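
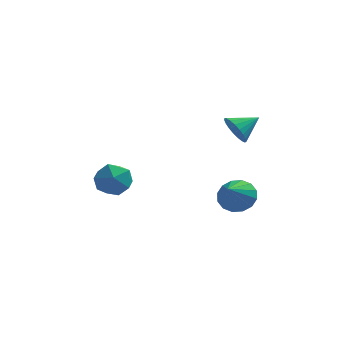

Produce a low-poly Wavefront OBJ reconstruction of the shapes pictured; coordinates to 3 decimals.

v -3.213 1.681 -2.592
v -2.236 1.334 -2.319
v -3.924 0.346 -1.741
v -2.947 -0.001 -1.468
v -3.332 0.906 -1.044
v -2.892 1.731 -1.57
v -3.268 -0.051 -2.49
v -2.828 0.774 -3.016
v -2.269 0.264 -2.256
v -2.309 0.855 -1.363
v -3.851 0.825 -2.697
v -3.891 1.416 -1.804
v 2.484 2.421 0.774
v 2.958 2.306 0.042
v 3.556 3.079 1.366
v 2.796 2.628 -0.022
v 2.58 2.914 0.052
v 2.347 3.115 0.25
v 2.138 3.196 0.54
v 1.989 3.142 0.869
v 1.925 2.964 1.183
v 1.958 2.693 1.425
v 2.082 2.374 1.556
v 2.275 2.063 1.551
v 2.505 1.814 1.411
v 2.731 1.671 1.162
v 2.914 1.656 0.846
v 3.023 1.775 0.517
v 3.038 2.005 0.233
v 2.879 -1.522 -1.598
v 3.794 -1.778 -1.604
v 2.541 -2.758 -0.542
v 3.755 -1.454 -1.237
v 3.482 -1.148 -0.966
v 3.047 -0.942 -0.864
v 2.567 -0.892 -0.959
v 2.171 -1.01 -1.225
v 1.964 -1.266 -1.591
v 2.003 -1.59 -1.958
v 2.277 -1.896 -2.229
v 2.711 -2.102 -2.331
v 3.191 -2.152 -2.236
v 3.588 -2.034 -1.97
f 1 12 6
f 1 6 2
f 1 2 8
f 1 8 11
f 1 11 12
f 2 6 10
f 6 12 5
f 12 11 3
f 11 8 7
f 8 2 9
f 4 10 5
f 4 5 3
f 4 3 7
f 4 7 9
f 4 9 10
f 5 10 6
f 3 5 12
f 7 3 11
f 9 7 8
f 10 9 2
f 14 13 16
f 14 16 15
f 16 13 17
f 16 17 15
f 17 13 18
f 17 18 15
f 18 13 19
f 18 19 15
f 19 13 20
f 19 20 15
f 20 13 21
f 20 21 15
f 21 13 22
f 21 22 15
f 22 13 23
f 22 23 15
f 23 13 24
f 23 24 15
f 24 13 25
f 24 25 15
f 25 13 26
f 25 26 15
f 26 13 27
f 26 27 15
f 27 13 28
f 27 28 15
f 28 13 29
f 28 29 15
f 29 13 14
f 29 14 15
f 31 30 33
f 31 33 32
f 33 30 34
f 33 34 32
f 34 30 35
f 34 35 32
f 35 30 36
f 35 36 32
f 36 30 37
f 36 37 32
f 37 30 38
f 37 38 32
f 38 30 39
f 38 39 32
f 39 30 40
f 39 40 32
f 40 30 41
f 40 41 32
f 41 30 42
f 41 42 32
f 42 30 43
f 42 43 32
f 43 30 31
f 43 31 32



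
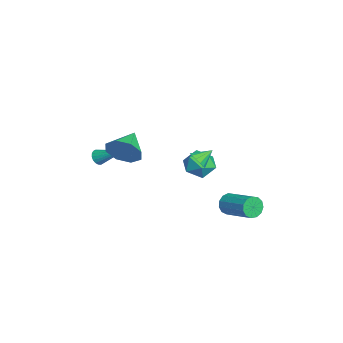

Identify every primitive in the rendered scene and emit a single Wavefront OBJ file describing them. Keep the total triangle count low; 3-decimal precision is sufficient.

v 2.05 2.242 -3.081
v 2.42 2.103 -3.671
v 3.88 3.259 -3.029
v 3.51 3.398 -2.439
v 2.198 2.426 -3.75
v 3.658 3.583 -3.109
v 1.93 2.691 -3.617
v 3.39 3.848 -2.975
v 1.699 2.814 -3.314
v 3.159 3.97 -2.672
v 1.58 2.754 -2.936
v 3.04 3.911 -2.295
v 1.611 2.532 -2.605
v 3.071 3.689 -1.963
v 1.78 2.218 -2.425
v 3.24 3.375 -1.783
v 2.036 1.911 -2.453
v 3.495 3.068 -1.811
v 2.295 1.71 -2.68
v 3.755 2.866 -2.038
v 2.477 1.677 -3.035
v 3.937 2.833 -2.393
v 2.524 1.823 -3.404
v 3.984 2.98 -2.762
v 0.165 0.661 -0.804
v 0.775 0.779 -0.65
v -0.145 1.499 -0.216
v 0.708 0.966 -0.952
v 0.469 1.056 -1.206
v 0.134 1.021 -1.333
v -0.192 0.871 -1.292
v -0.404 0.655 -1.096
v -0.436 0.441 -0.808
v -0.276 0.297 -0.519
v 0.023 0.268 -0.32
v 0.368 0.364 -0.275
v 0.648 0.555 -0.398
v -1.632 1.463 -2.773
v -0.928 1.773 -2.088
v -1.772 0.007 -1.972
v -1.068 0.317 -1.287
v -1.998 0.76 -1.306
v -1.911 1.66 -1.801
v -0.789 0.12 -2.259
v -0.702 1.02 -2.754
v -0.407 0.942 -1.77
v -1.154 1.338 -1.181
v -1.546 0.442 -2.879
v -2.293 0.838 -2.29
v 1.889 -3.337 1.062
v 2.398 -2.961 1.938
v 0.431 -2.703 1.638
v 2.39 -2.415 1.317
v 2.089 -2.409 0.548
v 1.671 -2.947 0.079
v 1.38 -3.713 0.187
v 1.387 -4.259 0.808
v 1.688 -4.265 1.577
v 2.107 -3.727 2.046
v -1.398 -4.652 -1.33
v -1.12 -4.511 -1.759
v -0.562 -3.188 -0.31
v -1.317 -4.384 -1.78
v -1.531 -4.309 -1.712
v -1.718 -4.303 -1.569
v -1.841 -4.365 -1.378
v -1.877 -4.484 -1.178
v -1.818 -4.637 -1.007
v -1.676 -4.792 -0.901
v -1.478 -4.92 -0.88
v -1.265 -4.994 -0.948
v -1.078 -5.001 -1.092
v -0.955 -4.938 -1.283
v -0.919 -4.819 -1.483
v -0.978 -4.667 -1.653
f 2 1 5
f 2 5 3
f 3 5 6
f 3 6 4
f 5 1 7
f 5 7 6
f 6 7 8
f 6 8 4
f 7 1 9
f 7 9 8
f 8 9 10
f 8 10 4
f 9 1 11
f 9 11 10
f 10 11 12
f 10 12 4
f 11 1 13
f 11 13 12
f 12 13 14
f 12 14 4
f 13 1 15
f 13 15 14
f 14 15 16
f 14 16 4
f 15 1 17
f 15 17 16
f 16 17 18
f 16 18 4
f 17 1 19
f 17 19 18
f 18 19 20
f 18 20 4
f 19 1 21
f 19 21 20
f 20 21 22
f 20 22 4
f 21 1 23
f 21 23 22
f 22 23 24
f 22 24 4
f 23 1 2
f 23 2 24
f 24 2 3
f 24 3 4
f 26 25 28
f 26 28 27
f 28 25 29
f 28 29 27
f 29 25 30
f 29 30 27
f 30 25 31
f 30 31 27
f 31 25 32
f 31 32 27
f 32 25 33
f 32 33 27
f 33 25 34
f 33 34 27
f 34 25 35
f 34 35 27
f 35 25 36
f 35 36 27
f 36 25 37
f 36 37 27
f 37 25 26
f 37 26 27
f 38 49 43
f 38 43 39
f 38 39 45
f 38 45 48
f 38 48 49
f 39 43 47
f 43 49 42
f 49 48 40
f 48 45 44
f 45 39 46
f 41 47 42
f 41 42 40
f 41 40 44
f 41 44 46
f 41 46 47
f 42 47 43
f 40 42 49
f 44 40 48
f 46 44 45
f 47 46 39
f 51 50 53
f 51 53 52
f 53 50 54
f 53 54 52
f 54 50 55
f 54 55 52
f 55 50 56
f 55 56 52
f 56 50 57
f 56 57 52
f 57 50 58
f 57 58 52
f 58 50 59
f 58 59 52
f 59 50 51
f 59 51 52
f 61 60 63
f 61 63 62
f 63 60 64
f 63 64 62
f 64 60 65
f 64 65 62
f 65 60 66
f 65 66 62
f 66 60 67
f 66 67 62
f 67 60 68
f 67 68 62
f 68 60 69
f 68 69 62
f 69 60 70
f 69 70 62
f 70 60 71
f 70 71 62
f 71 60 72
f 71 72 62
f 72 60 73
f 72 73 62
f 73 60 74
f 73 74 62
f 74 60 75
f 74 75 62
f 75 60 61
f 75 61 62



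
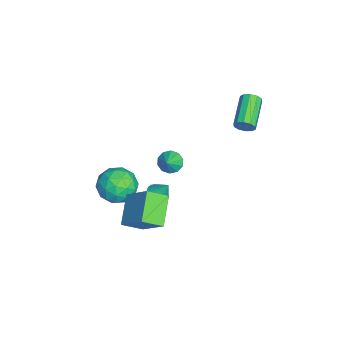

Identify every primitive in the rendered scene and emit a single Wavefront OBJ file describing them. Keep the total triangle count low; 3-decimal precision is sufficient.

v -1.96 -2.87 -1.396
v -1.207 -2.366 -2.228
v -2.273 -4.414 -2.612
v -1.52 -3.91 -3.444
v -1.065 -4.345 -2.387
v -0.872 -3.391 -1.635
v -2.608 -3.389 -3.205
v -2.415 -2.435 -2.453
v -1.607 -2.687 -3.346
v -0.654 -3.278 -2.841
v -2.826 -3.502 -1.999
v -1.873 -4.093 -1.494
v -1.556 -2.482 -1.705
v -1.924 -4.298 -3.135
v -1.657 -4.553 -2.514
v -1.214 -4.257 -3.003
v -1.36 -3.085 -1.357
v -0.917 -2.789 -1.846
v -0.833 -3.952 -1.939
v -2.563 -3.991 -2.994
v -2.12 -3.695 -3.483
v -2.266 -2.523 -1.837
v -1.823 -2.227 -2.326
v -2.647 -2.828 -2.901
v -1.349 -2.375 -2.851
v -1.532 -3.283 -3.566
v -2.172 -2.976 -3.426
v -2.058 -2.415 -2.984
v -0.788 -2.723 -2.554
v -0.972 -3.63 -3.269
v -0.705 -3.886 -2.648
v -0.592 -3.325 -2.206
v -1.024 -2.911 -3.212
v -2.508 -3.15 -1.571
v -2.692 -4.057 -2.286
v -2.888 -3.455 -2.634
v -2.775 -2.894 -2.192
v -1.948 -3.497 -1.274
v -2.131 -4.405 -1.989
v -1.422 -4.365 -1.856
v -1.308 -3.804 -1.414
v -2.456 -3.869 -1.628
v -1.691 -1.178 -3.037
v -1.218 -0.801 -3.347
v -1.489 -0.582 -2.003
v -1.436 -0.655 -3.388
v -1.693 -0.589 -3.376
v -1.949 -0.613 -3.313
v -2.166 -0.723 -3.207
v -2.311 -0.902 -3.075
v -2.361 -1.123 -2.937
v -2.31 -1.353 -2.815
v -2.164 -1.556 -2.726
v -1.946 -1.701 -2.685
v -1.689 -1.767 -2.697
v -1.433 -1.744 -2.761
v -1.215 -1.634 -2.866
v -1.071 -1.455 -2.998
v -1.02 -1.233 -3.136
v -1.072 -1.004 -3.258
v -1.199 3.442 3.653
v -0.971 3.754 4.125
v -2.812 4.05 4.819
v -3.041 3.738 4.347
v -1.038 3.998 3.845
v -2.879 4.294 4.54
v -1.166 4.03 3.492
v -3.007 4.325 4.187
v -1.307 3.837 3.2
v -3.148 4.133 3.895
v -1.407 3.494 3.081
v -3.248 3.789 3.776
v -1.428 3.13 3.181
v -3.269 3.426 3.875
v -1.361 2.886 3.46
v -3.202 3.182 4.155
v -1.233 2.855 3.813
v -3.074 3.15 4.508
v -1.092 3.047 4.105
v -2.933 3.343 4.8
v -0.992 3.391 4.224
v -2.833 3.686 4.919
v 1.348 -1.789 -3.104
v 1.646 -2.911 -2.435
v -0.267 -1.608 -2.081
v 0.032 -2.73 -1.412
v 2.428 -0.61 -1.608
v 2.727 -1.732 -0.939
v 0.814 -0.429 -0.585
v 1.112 -1.551 0.084
v -3.198 -0.574 -1.628
v -2.76 -0.155 -2.052
v -2.342 -0.726 -0.892
v -2.97 0.119 -1.751
v -3.267 0.128 -1.404
v -3.538 -0.132 -1.142
v -3.679 -0.56 -1.066
v -3.637 -0.994 -1.205
v -3.427 -1.267 -1.506
v -3.13 -1.276 -1.853
v -2.858 -1.017 -2.115
v -2.717 -0.588 -2.191
f 1 38 17
f 38 12 41
f 17 41 6
f 38 41 17
f 1 17 13
f 17 6 18
f 13 18 2
f 17 18 13
f 1 13 22
f 13 2 23
f 22 23 8
f 13 23 22
f 1 22 34
f 22 8 37
f 34 37 11
f 22 37 34
f 1 34 38
f 34 11 42
f 38 42 12
f 34 42 38
f 2 18 29
f 18 6 32
f 29 32 10
f 18 32 29
f 6 41 19
f 41 12 40
f 19 40 5
f 41 40 19
f 12 42 39
f 42 11 35
f 39 35 3
f 42 35 39
f 11 37 36
f 37 8 24
f 36 24 7
f 37 24 36
f 8 23 28
f 23 2 25
f 28 25 9
f 23 25 28
f 4 30 16
f 30 10 31
f 16 31 5
f 30 31 16
f 4 16 14
f 16 5 15
f 14 15 3
f 16 15 14
f 4 14 21
f 14 3 20
f 21 20 7
f 14 20 21
f 4 21 26
f 21 7 27
f 26 27 9
f 21 27 26
f 4 26 30
f 26 9 33
f 30 33 10
f 26 33 30
f 5 31 19
f 31 10 32
f 19 32 6
f 31 32 19
f 3 15 39
f 15 5 40
f 39 40 12
f 15 40 39
f 7 20 36
f 20 3 35
f 36 35 11
f 20 35 36
f 9 27 28
f 27 7 24
f 28 24 8
f 27 24 28
f 10 33 29
f 33 9 25
f 29 25 2
f 33 25 29
f 44 43 46
f 44 46 45
f 46 43 47
f 46 47 45
f 47 43 48
f 47 48 45
f 48 43 49
f 48 49 45
f 49 43 50
f 49 50 45
f 50 43 51
f 50 51 45
f 51 43 52
f 51 52 45
f 52 43 53
f 52 53 45
f 53 43 54
f 53 54 45
f 54 43 55
f 54 55 45
f 55 43 56
f 55 56 45
f 56 43 57
f 56 57 45
f 57 43 58
f 57 58 45
f 58 43 59
f 58 59 45
f 59 43 60
f 59 60 45
f 60 43 44
f 60 44 45
f 62 61 65
f 62 65 63
f 63 65 66
f 63 66 64
f 65 61 67
f 65 67 66
f 66 67 68
f 66 68 64
f 67 61 69
f 67 69 68
f 68 69 70
f 68 70 64
f 69 61 71
f 69 71 70
f 70 71 72
f 70 72 64
f 71 61 73
f 71 73 72
f 72 73 74
f 72 74 64
f 73 61 75
f 73 75 74
f 74 75 76
f 74 76 64
f 75 61 77
f 75 77 76
f 76 77 78
f 76 78 64
f 77 61 79
f 77 79 78
f 78 79 80
f 78 80 64
f 79 61 81
f 79 81 80
f 80 81 82
f 80 82 64
f 81 61 62
f 81 62 82
f 82 62 63
f 82 63 64
f 84 86 83
f 87 84 83
f 83 86 85
f 85 87 83
f 84 90 86
f 88 84 87
f 88 90 84
f 86 90 85
f 89 87 85
f 85 90 89
f 89 88 87
f 90 88 89
f 92 91 94
f 92 94 93
f 94 91 95
f 94 95 93
f 95 91 96
f 95 96 93
f 96 91 97
f 96 97 93
f 97 91 98
f 97 98 93
f 98 91 99
f 98 99 93
f 99 91 100
f 99 100 93
f 100 91 101
f 100 101 93
f 101 91 102
f 101 102 93
f 102 91 92
f 102 92 93



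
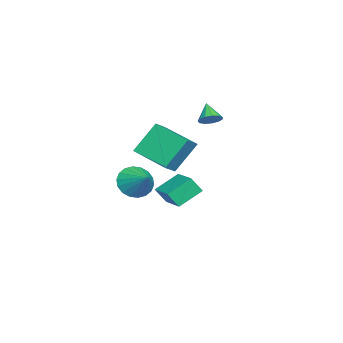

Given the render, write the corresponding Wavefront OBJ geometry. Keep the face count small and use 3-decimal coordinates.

v -2.296 1.225 -2.871
v -3.108 2.11 -2.151
v -2.459 1.715 -3.656
v -3.27 2.6 -2.936
v -1.11 2.08 -2.584
v -1.921 2.965 -1.864
v -1.272 2.57 -3.369
v -2.084 3.455 -2.649
v -0.41 4.139 2.354
v -0.047 4.302 2.733
v -1.03 3.821 3.086
v -0.233 4.545 2.68
v -0.475 4.658 2.524
v -0.697 4.606 2.314
v -0.828 4.406 2.117
v -0.826 4.121 1.995
v -0.692 3.842 1.987
v -0.469 3.657 2.096
v -0.227 3.625 2.286
v -0.043 3.756 2.499
v 0.024 4.008 2.665
v 3.078 1.709 -0.16
v 3.732 1.317 -0.536
v 3.902 2.451 0.5
v 3.66 1.605 -0.77
v 3.474 1.914 -0.884
v 3.208 2.182 -0.854
v 2.917 2.356 -0.687
v 2.658 2.403 -0.415
v 2.482 2.312 -0.093
v 2.424 2.101 0.216
v 2.496 1.813 0.45
v 2.683 1.504 0.564
v 2.948 1.236 0.534
v 3.239 1.062 0.367
v 3.498 1.016 0.095
v 3.674 1.107 -0.227
v -0.443 1.172 0.021
v -1.106 2.007 1.459
v 0.32 2.759 -0.549
v -0.343 3.593 0.889
v 0.423 0.947 0.551
v -0.24 1.781 1.989
v 1.186 2.533 -0.019
v 0.523 3.368 1.419
f 2 4 1
f 5 2 1
f 1 4 3
f 3 5 1
f 2 8 4
f 6 2 5
f 6 8 2
f 4 8 3
f 7 5 3
f 3 8 7
f 7 6 5
f 8 6 7
f 10 9 12
f 10 12 11
f 12 9 13
f 12 13 11
f 13 9 14
f 13 14 11
f 14 9 15
f 14 15 11
f 15 9 16
f 15 16 11
f 16 9 17
f 16 17 11
f 17 9 18
f 17 18 11
f 18 9 19
f 18 19 11
f 19 9 20
f 19 20 11
f 20 9 21
f 20 21 11
f 21 9 10
f 21 10 11
f 23 22 25
f 23 25 24
f 25 22 26
f 25 26 24
f 26 22 27
f 26 27 24
f 27 22 28
f 27 28 24
f 28 22 29
f 28 29 24
f 29 22 30
f 29 30 24
f 30 22 31
f 30 31 24
f 31 22 32
f 31 32 24
f 32 22 33
f 32 33 24
f 33 22 34
f 33 34 24
f 34 22 35
f 34 35 24
f 35 22 36
f 35 36 24
f 36 22 37
f 36 37 24
f 37 22 23
f 37 23 24
f 39 41 38
f 42 39 38
f 38 41 40
f 40 42 38
f 39 45 41
f 43 39 42
f 43 45 39
f 41 45 40
f 44 42 40
f 40 45 44
f 44 43 42
f 45 43 44



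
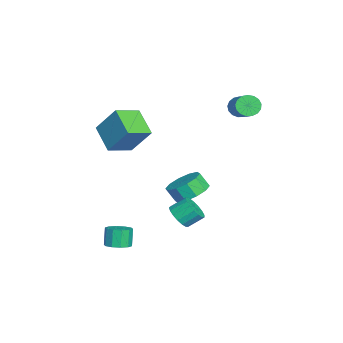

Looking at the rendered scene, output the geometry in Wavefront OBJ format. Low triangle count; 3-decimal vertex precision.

v -2.587 -0.245 -3.182
v -1.889 -0.997 -3.518
v -2.055 -1.528 -2.675
v -2.753 -0.775 -2.338
v -1.549 -0.543 -3.166
v -1.715 -1.074 -2.323
v -1.606 0.024 -2.819
v -1.772 -0.506 -1.976
v -2.037 0.489 -2.611
v -2.203 -0.041 -1.768
v -2.679 0.674 -2.621
v -2.844 0.143 -1.778
v -3.285 0.508 -2.845
v -3.451 -0.023 -2.002
v -3.625 0.054 -3.197
v -3.791 -0.477 -2.354
v -3.568 -0.514 -3.544
v -3.734 -1.044 -2.701
v -3.137 -0.979 -3.752
v -3.303 -1.509 -2.909
v -2.496 -1.163 -3.742
v -2.661 -1.694 -2.899
v 2.733 -0.71 -1.789
v 3.489 -0.5 -1.886
v 3.342 0.32 -1.247
v 2.587 0.11 -1.151
v 3.308 -0.317 -2.162
v 3.161 0.503 -1.524
v 2.996 -0.224 -2.354
v 2.849 0.597 -1.715
v 2.623 -0.242 -2.416
v 2.476 0.578 -1.777
v 2.276 -0.367 -2.335
v 2.129 0.453 -1.696
v 2.033 -0.571 -2.128
v 1.887 0.249 -1.489
v 1.951 -0.807 -1.844
v 1.805 0.013 -1.206
v 2.048 -1.021 -1.548
v 1.902 -0.2 -0.909
v 2.302 -1.163 -1.307
v 2.156 -0.343 -0.668
v 2.655 -1.202 -1.176
v 2.508 -0.382 -0.537
v 3.026 -1.128 -1.186
v 2.879 -0.308 -0.547
v 3.329 -0.958 -1.334
v 3.183 -0.138 -0.695
v 3.497 -0.732 -1.587
v 3.35 0.089 -0.948
v -3.784 -4.225 1.114
v -3.264 -3.116 2.733
v -2.414 -3.475 0.16
v -1.894 -2.366 1.779
v -2.806 -5.394 1.601
v -2.286 -4.285 3.22
v -1.436 -4.644 0.647
v -0.916 -3.535 2.266
v -4.491 2.227 2.528
v -4.198 2.439 1.917
v -2.636 2.886 2.822
v -2.929 2.673 3.432
v -4.348 2.719 2.037
v -2.785 3.166 2.942
v -4.531 2.887 2.269
v -2.968 3.334 3.174
v -4.704 2.903 2.561
v -3.142 3.35 3.466
v -4.829 2.764 2.845
v -3.266 3.211 3.75
v -4.876 2.503 3.056
v -3.314 2.949 3.961
v -4.836 2.177 3.147
v -3.273 2.624 4.051
v -4.716 1.864 3.095
v -3.153 2.31 4
v -4.545 1.633 2.913
v -2.982 2.08 3.818
v -4.361 1.538 2.643
v -2.799 1.985 3.548
v -4.208 1.601 2.347
v -2.645 2.048 3.252
v -4.119 1.808 2.092
v -2.557 2.254 2.997
v -4.116 2.11 1.937
v -2.553 2.557 2.841
v 2.845 -3.804 -3.955
v 3.468 -4.059 -3.7
v 3.058 -4.031 -2.67
v 2.435 -3.776 -2.925
v 3.492 -3.615 -3.703
v 3.082 -3.587 -2.672
v 3.269 -3.243 -3.802
v 2.859 -3.215 -2.771
v 2.884 -3.085 -3.96
v 2.474 -3.057 -2.929
v 2.484 -3.202 -4.116
v 2.074 -3.174 -3.085
v 2.222 -3.549 -4.21
v 1.812 -3.521 -3.18
v 2.198 -3.993 -4.208
v 1.788 -3.965 -3.177
v 2.421 -4.365 -4.109
v 2.011 -4.337 -3.078
v 2.806 -4.523 -3.951
v 2.396 -4.495 -2.92
v 3.206 -4.406 -3.795
v 2.796 -4.378 -2.764
f 2 1 5
f 2 5 3
f 3 5 6
f 3 6 4
f 5 1 7
f 5 7 6
f 6 7 8
f 6 8 4
f 7 1 9
f 7 9 8
f 8 9 10
f 8 10 4
f 9 1 11
f 9 11 10
f 10 11 12
f 10 12 4
f 11 1 13
f 11 13 12
f 12 13 14
f 12 14 4
f 13 1 15
f 13 15 14
f 14 15 16
f 14 16 4
f 15 1 17
f 15 17 16
f 16 17 18
f 16 18 4
f 17 1 19
f 17 19 18
f 18 19 20
f 18 20 4
f 19 1 21
f 19 21 20
f 20 21 22
f 20 22 4
f 21 1 2
f 21 2 22
f 22 2 3
f 22 3 4
f 24 23 27
f 24 27 25
f 25 27 28
f 25 28 26
f 27 23 29
f 27 29 28
f 28 29 30
f 28 30 26
f 29 23 31
f 29 31 30
f 30 31 32
f 30 32 26
f 31 23 33
f 31 33 32
f 32 33 34
f 32 34 26
f 33 23 35
f 33 35 34
f 34 35 36
f 34 36 26
f 35 23 37
f 35 37 36
f 36 37 38
f 36 38 26
f 37 23 39
f 37 39 38
f 38 39 40
f 38 40 26
f 39 23 41
f 39 41 40
f 40 41 42
f 40 42 26
f 41 23 43
f 41 43 42
f 42 43 44
f 42 44 26
f 43 23 45
f 43 45 44
f 44 45 46
f 44 46 26
f 45 23 47
f 45 47 46
f 46 47 48
f 46 48 26
f 47 23 49
f 47 49 48
f 48 49 50
f 48 50 26
f 49 23 24
f 49 24 50
f 50 24 25
f 50 25 26
f 52 54 51
f 55 52 51
f 51 54 53
f 53 55 51
f 52 58 54
f 56 52 55
f 56 58 52
f 54 58 53
f 57 55 53
f 53 58 57
f 57 56 55
f 58 56 57
f 60 59 63
f 60 63 61
f 61 63 64
f 61 64 62
f 63 59 65
f 63 65 64
f 64 65 66
f 64 66 62
f 65 59 67
f 65 67 66
f 66 67 68
f 66 68 62
f 67 59 69
f 67 69 68
f 68 69 70
f 68 70 62
f 69 59 71
f 69 71 70
f 70 71 72
f 70 72 62
f 71 59 73
f 71 73 72
f 72 73 74
f 72 74 62
f 73 59 75
f 73 75 74
f 74 75 76
f 74 76 62
f 75 59 77
f 75 77 76
f 76 77 78
f 76 78 62
f 77 59 79
f 77 79 78
f 78 79 80
f 78 80 62
f 79 59 81
f 79 81 80
f 80 81 82
f 80 82 62
f 81 59 83
f 81 83 82
f 82 83 84
f 82 84 62
f 83 59 85
f 83 85 84
f 84 85 86
f 84 86 62
f 85 59 60
f 85 60 86
f 86 60 61
f 86 61 62
f 88 87 91
f 88 91 89
f 89 91 92
f 89 92 90
f 91 87 93
f 91 93 92
f 92 93 94
f 92 94 90
f 93 87 95
f 93 95 94
f 94 95 96
f 94 96 90
f 95 87 97
f 95 97 96
f 96 97 98
f 96 98 90
f 97 87 99
f 97 99 98
f 98 99 100
f 98 100 90
f 99 87 101
f 99 101 100
f 100 101 102
f 100 102 90
f 101 87 103
f 101 103 102
f 102 103 104
f 102 104 90
f 103 87 105
f 103 105 104
f 104 105 106
f 104 106 90
f 105 87 107
f 105 107 106
f 106 107 108
f 106 108 90
f 107 87 88
f 107 88 108
f 108 88 89
f 108 89 90



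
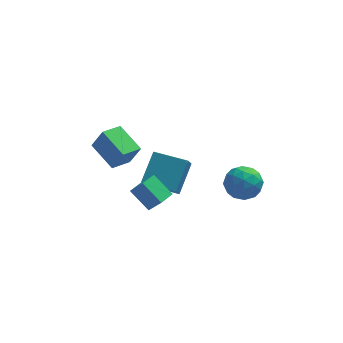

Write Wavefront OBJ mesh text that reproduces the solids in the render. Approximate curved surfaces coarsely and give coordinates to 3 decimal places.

v -3.824 0.783 -3.005
v -3.203 0.581 -1.677
v -4.905 2.247 -2.278
v -4.285 2.045 -0.949
v -2.835 1.675 -3.331
v -2.215 1.473 -2.002
v -3.917 3.139 -2.603
v -3.296 2.937 -1.275
v -2.086 -0.711 -3.17
v -2.313 -1.402 -2.266
v -1.359 0.728 -1.888
v -1.585 0.037 -0.984
v -0.275 -1.497 -3.316
v -0.501 -2.188 -2.412
v 0.453 -0.058 -2.034
v 0.226 -0.749 -1.13
v -1.354 -4.273 -1.31
v -2.289 -3.47 -0.386
v -2.008 -3.89 -2.304
v -2.942 -3.087 -1.381
v -0.738 -3.453 -1.399
v -1.672 -2.65 -0.476
v -1.391 -3.07 -2.394
v -2.326 -2.267 -1.47
v 2.469 -1.963 -0.829
v 3.072 -1.717 -1.746
v 2.988 -3.703 -0.954
v 3.591 -3.457 -1.871
v 3.914 -3.07 -0.866
v 3.593 -1.994 -0.789
v 2.467 -3.426 -1.911
v 2.146 -2.35 -1.834
v 3.07 -2.621 -2.416
v 3.965 -2.401 -1.769
v 2.095 -3.019 -0.931
v 2.99 -2.799 -0.284
v 2.725 -1.687 -1.277
v 3.335 -3.733 -1.423
v 3.525 -3.505 -0.832
v 3.879 -3.361 -1.372
v 3.031 -1.85 -0.714
v 3.386 -1.705 -1.253
v 3.881 -2.501 -0.735
v 2.674 -3.715 -1.447
v 3.029 -3.57 -1.986
v 2.181 -2.059 -1.328
v 2.535 -1.915 -1.868
v 2.179 -2.919 -1.965
v 3.078 -2.074 -2.209
v 3.383 -3.097 -2.283
v 2.723 -3.079 -2.306
v 2.534 -2.447 -2.261
v 3.604 -1.945 -1.829
v 3.909 -2.968 -1.903
v 4.099 -2.74 -1.312
v 3.91 -2.108 -1.267
v 3.603 -2.476 -2.223
v 2.151 -2.452 -0.797
v 2.456 -3.475 -0.871
v 2.15 -3.312 -1.433
v 1.961 -2.68 -1.388
v 2.677 -2.323 -0.417
v 2.982 -3.346 -0.491
v 3.526 -2.973 -0.439
v 3.337 -2.341 -0.394
v 2.457 -2.944 -0.477
f 2 4 1
f 5 2 1
f 1 4 3
f 3 5 1
f 2 8 4
f 6 2 5
f 6 8 2
f 4 8 3
f 7 5 3
f 3 8 7
f 7 6 5
f 8 6 7
f 10 12 9
f 13 10 9
f 9 12 11
f 11 13 9
f 10 16 12
f 14 10 13
f 14 16 10
f 12 16 11
f 15 13 11
f 11 16 15
f 15 14 13
f 16 14 15
f 18 20 17
f 21 18 17
f 17 20 19
f 19 21 17
f 18 24 20
f 22 18 21
f 22 24 18
f 20 24 19
f 23 21 19
f 19 24 23
f 23 22 21
f 24 22 23
f 25 62 41
f 62 36 65
f 41 65 30
f 62 65 41
f 25 41 37
f 41 30 42
f 37 42 26
f 41 42 37
f 25 37 46
f 37 26 47
f 46 47 32
f 37 47 46
f 25 46 58
f 46 32 61
f 58 61 35
f 46 61 58
f 25 58 62
f 58 35 66
f 62 66 36
f 58 66 62
f 26 42 53
f 42 30 56
f 53 56 34
f 42 56 53
f 30 65 43
f 65 36 64
f 43 64 29
f 65 64 43
f 36 66 63
f 66 35 59
f 63 59 27
f 66 59 63
f 35 61 60
f 61 32 48
f 60 48 31
f 61 48 60
f 32 47 52
f 47 26 49
f 52 49 33
f 47 49 52
f 28 54 40
f 54 34 55
f 40 55 29
f 54 55 40
f 28 40 38
f 40 29 39
f 38 39 27
f 40 39 38
f 28 38 45
f 38 27 44
f 45 44 31
f 38 44 45
f 28 45 50
f 45 31 51
f 50 51 33
f 45 51 50
f 28 50 54
f 50 33 57
f 54 57 34
f 50 57 54
f 29 55 43
f 55 34 56
f 43 56 30
f 55 56 43
f 27 39 63
f 39 29 64
f 63 64 36
f 39 64 63
f 31 44 60
f 44 27 59
f 60 59 35
f 44 59 60
f 33 51 52
f 51 31 48
f 52 48 32
f 51 48 52
f 34 57 53
f 57 33 49
f 53 49 26
f 57 49 53



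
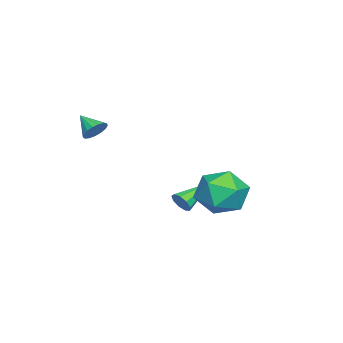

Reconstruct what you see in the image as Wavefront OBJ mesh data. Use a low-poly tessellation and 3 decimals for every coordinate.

v -0.836 -0.389 -2.634
v -0.54 -0.354 -2.136
v -2.244 0.629 -1.866
v -0.446 -0.048 -2.371
v -0.535 0.098 -2.729
v -0.765 0.017 -3.042
v -1.027 -0.254 -3.164
v -1.2 -0.588 -3.038
v -1.202 -0.829 -2.723
v -1.033 -0.864 -2.366
v -0.771 -0.676 -2.134
v 3.97 -2.661 3.168
v 4.248 -2.433 3.648
v 3.53 -3.439 3.792
v 3.996 -2.295 3.643
v 3.738 -2.241 3.529
v 3.533 -2.283 3.332
v 3.428 -2.412 3.097
v 3.447 -2.598 2.879
v 3.586 -2.798 2.727
v 3.813 -2.967 2.676
v 4.075 -3.065 2.738
v 4.314 -3.072 2.898
v 4.473 -2.984 3.12
v 4.517 -2.822 3.353
v 4.436 -2.623 3.544
v 1.773 2.598 -1.124
v 2.916 3.097 -1.029
v 2.204 1.323 0.389
v 3.347 1.822 0.484
v 2.343 2.491 0.816
v 2.076 3.279 -0.119
v 3.044 1.141 -0.521
v 2.777 1.929 -1.456
v 3.701 2.197 -0.656
v 3.268 3.031 0.17
v 1.852 1.389 -0.81
v 1.419 2.223 0.016
f 2 1 4
f 2 4 3
f 4 1 5
f 4 5 3
f 5 1 6
f 5 6 3
f 6 1 7
f 6 7 3
f 7 1 8
f 7 8 3
f 8 1 9
f 8 9 3
f 9 1 10
f 9 10 3
f 10 1 11
f 10 11 3
f 11 1 2
f 11 2 3
f 13 12 15
f 13 15 14
f 15 12 16
f 15 16 14
f 16 12 17
f 16 17 14
f 17 12 18
f 17 18 14
f 18 12 19
f 18 19 14
f 19 12 20
f 19 20 14
f 20 12 21
f 20 21 14
f 21 12 22
f 21 22 14
f 22 12 23
f 22 23 14
f 23 12 24
f 23 24 14
f 24 12 25
f 24 25 14
f 25 12 26
f 25 26 14
f 26 12 13
f 26 13 14
f 27 38 32
f 27 32 28
f 27 28 34
f 27 34 37
f 27 37 38
f 28 32 36
f 32 38 31
f 38 37 29
f 37 34 33
f 34 28 35
f 30 36 31
f 30 31 29
f 30 29 33
f 30 33 35
f 30 35 36
f 31 36 32
f 29 31 38
f 33 29 37
f 35 33 34
f 36 35 28



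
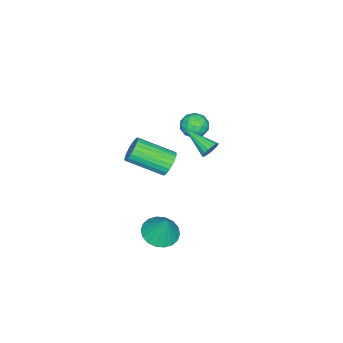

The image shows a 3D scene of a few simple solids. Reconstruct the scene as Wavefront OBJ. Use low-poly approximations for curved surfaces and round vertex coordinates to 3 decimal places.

v -0.606 2.964 2.478
v -0.42 2.73 2.041
v -0.974 1.396 3.162
v -0.216 2.748 2.191
v -0.102 2.815 2.408
v -0.103 2.916 2.64
v -0.219 3.029 2.836
v -0.424 3.127 2.949
v -0.67 3.187 2.955
v -0.902 3.196 2.851
v -1.065 3.153 2.663
v -1.124 3.066 2.431
v -1.063 2.955 2.211
v -0.898 2.847 2.052
v -0.666 2.766 1.991
v -2.207 -0.068 -1.217
v -1.658 -0.125 -1.71
v -1.025 -1.93 -0.797
v -1.573 -1.872 -0.303
v -1.53 0.026 -1.501
v -0.896 -1.778 -0.587
v -1.505 0.163 -1.248
v -0.871 -1.641 -0.334
v -1.586 0.265 -0.99
v -0.952 -1.54 -0.076
v -1.762 0.316 -0.767
v -1.128 -1.489 0.147
v -2.006 0.309 -0.612
v -1.372 -1.496 0.301
v -2.28 0.244 -0.55
v -1.646 -1.56 0.364
v -2.543 0.132 -0.589
v -1.91 -1.673 0.325
v -2.755 -0.01 -0.723
v -2.122 -1.815 0.19
v -2.884 -0.162 -0.933
v -2.25 -1.966 -0.019
v -2.909 -0.299 -1.186
v -2.275 -2.103 -0.272
v -2.828 -0.4 -1.444
v -2.194 -2.205 -0.53
v -2.652 -0.451 -1.667
v -2.018 -2.256 -0.753
v -2.408 -0.444 -1.821
v -1.774 -2.249 -0.908
v -2.134 -0.38 -1.884
v -1.5 -2.184 -0.97
v -1.87 -0.267 -1.845
v -1.237 -2.072 -0.931
v -0.105 0.53 -4.65
v 0.387 -0.293 -4.448
v 0.205 1.09 -3.13
v 0.697 -0.031 -4.608
v 0.848 0.342 -4.776
v 0.811 0.752 -4.919
v 0.592 1.118 -5.009
v 0.235 1.368 -5.028
v -0.189 1.452 -4.972
v -0.597 1.353 -4.853
v -0.907 1.092 -4.693
v -1.059 0.719 -4.525
v -1.021 0.308 -4.382
v -0.802 -0.058 -4.292
v -0.445 -0.308 -4.273
v -0.021 -0.392 -4.329
v -3.886 1.155 0.926
v -3.314 0.699 1.191
v -4.366 0.181 0.289
v -3.794 -0.275 0.554
v -4.341 -0.013 1.042
v -4.044 0.589 1.436
v -3.636 0.291 0.044
v -3.339 0.893 0.438
v -3.159 0.165 0.646
v -3.595 -0.023 1.263
v -4.085 0.903 0.217
v -4.521 0.715 0.834
v -3.557 1.012 1.114
v -4.123 -0.132 0.366
v -4.444 0.022 0.652
v -4.108 -0.246 0.808
v -3.987 0.948 1.258
v -3.65 0.68 1.414
v -4.254 0.261 1.326
v -4.03 0.2 0.066
v -3.693 -0.068 0.222
v -3.572 1.126 0.672
v -3.236 0.858 0.828
v -3.426 0.619 0.154
v -3.131 0.431 0.95
v -3.413 -0.142 0.576
v -3.32 0.191 0.276
v -3.145 0.545 0.507
v -3.387 0.32 1.312
v -3.669 -0.252 0.938
v -3.991 -0.098 1.225
v -3.816 0.256 1.456
v -3.296 0.006 0.992
v -4.011 1.132 0.542
v -4.293 0.56 0.168
v -3.864 0.624 0.024
v -3.689 0.978 0.255
v -4.267 1.022 0.904
v -4.549 0.449 0.53
v -4.535 0.335 0.973
v -4.36 0.689 1.204
v -4.384 0.874 0.488
f 2 1 4
f 2 4 3
f 4 1 5
f 4 5 3
f 5 1 6
f 5 6 3
f 6 1 7
f 6 7 3
f 7 1 8
f 7 8 3
f 8 1 9
f 8 9 3
f 9 1 10
f 9 10 3
f 10 1 11
f 10 11 3
f 11 1 12
f 11 12 3
f 12 1 13
f 12 13 3
f 13 1 14
f 13 14 3
f 14 1 15
f 14 15 3
f 15 1 2
f 15 2 3
f 17 16 20
f 17 20 18
f 18 20 21
f 18 21 19
f 20 16 22
f 20 22 21
f 21 22 23
f 21 23 19
f 22 16 24
f 22 24 23
f 23 24 25
f 23 25 19
f 24 16 26
f 24 26 25
f 25 26 27
f 25 27 19
f 26 16 28
f 26 28 27
f 27 28 29
f 27 29 19
f 28 16 30
f 28 30 29
f 29 30 31
f 29 31 19
f 30 16 32
f 30 32 31
f 31 32 33
f 31 33 19
f 32 16 34
f 32 34 33
f 33 34 35
f 33 35 19
f 34 16 36
f 34 36 35
f 35 36 37
f 35 37 19
f 36 16 38
f 36 38 37
f 37 38 39
f 37 39 19
f 38 16 40
f 38 40 39
f 39 40 41
f 39 41 19
f 40 16 42
f 40 42 41
f 41 42 43
f 41 43 19
f 42 16 44
f 42 44 43
f 43 44 45
f 43 45 19
f 44 16 46
f 44 46 45
f 45 46 47
f 45 47 19
f 46 16 48
f 46 48 47
f 47 48 49
f 47 49 19
f 48 16 17
f 48 17 49
f 49 17 18
f 49 18 19
f 51 50 53
f 51 53 52
f 53 50 54
f 53 54 52
f 54 50 55
f 54 55 52
f 55 50 56
f 55 56 52
f 56 50 57
f 56 57 52
f 57 50 58
f 57 58 52
f 58 50 59
f 58 59 52
f 59 50 60
f 59 60 52
f 60 50 61
f 60 61 52
f 61 50 62
f 61 62 52
f 62 50 63
f 62 63 52
f 63 50 64
f 63 64 52
f 64 50 65
f 64 65 52
f 65 50 51
f 65 51 52
f 66 103 82
f 103 77 106
f 82 106 71
f 103 106 82
f 66 82 78
f 82 71 83
f 78 83 67
f 82 83 78
f 66 78 87
f 78 67 88
f 87 88 73
f 78 88 87
f 66 87 99
f 87 73 102
f 99 102 76
f 87 102 99
f 66 99 103
f 99 76 107
f 103 107 77
f 99 107 103
f 67 83 94
f 83 71 97
f 94 97 75
f 83 97 94
f 71 106 84
f 106 77 105
f 84 105 70
f 106 105 84
f 77 107 104
f 107 76 100
f 104 100 68
f 107 100 104
f 76 102 101
f 102 73 89
f 101 89 72
f 102 89 101
f 73 88 93
f 88 67 90
f 93 90 74
f 88 90 93
f 69 95 81
f 95 75 96
f 81 96 70
f 95 96 81
f 69 81 79
f 81 70 80
f 79 80 68
f 81 80 79
f 69 79 86
f 79 68 85
f 86 85 72
f 79 85 86
f 69 86 91
f 86 72 92
f 91 92 74
f 86 92 91
f 69 91 95
f 91 74 98
f 95 98 75
f 91 98 95
f 70 96 84
f 96 75 97
f 84 97 71
f 96 97 84
f 68 80 104
f 80 70 105
f 104 105 77
f 80 105 104
f 72 85 101
f 85 68 100
f 101 100 76
f 85 100 101
f 74 92 93
f 92 72 89
f 93 89 73
f 92 89 93
f 75 98 94
f 98 74 90
f 94 90 67
f 98 90 94



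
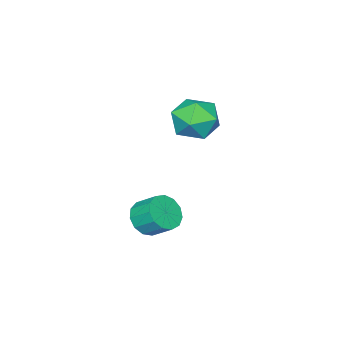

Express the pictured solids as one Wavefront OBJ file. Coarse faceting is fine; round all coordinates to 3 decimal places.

v 0.003 2.789 -3.011
v 0.851 2.931 -3.04
v 0.724 3.833 -2.338
v -0.123 3.691 -2.309
v 0.657 3.186 -3.403
v 0.53 4.088 -2.702
v 0.256 3.316 -3.642
v 0.129 4.218 -2.94
v -0.226 3.278 -3.68
v -0.353 4.18 -2.979
v -0.634 3.084 -3.506
v -0.761 3.987 -2.804
v -0.841 2.797 -3.175
v -0.968 3.7 -2.473
v -0.779 2.508 -2.791
v -0.906 3.41 -2.089
v -0.469 2.307 -2.477
v -0.596 3.21 -1.776
v -0.009 2.26 -2.333
v -0.136 3.162 -1.631
v 0.455 2.38 -2.404
v 0.328 3.282 -1.702
v 0.776 2.63 -2.667
v 0.649 3.533 -1.966
v -1.989 4.039 1.113
v -1.428 3.77 2.05
v -3.252 2.79 1.51
v -2.691 2.521 2.447
v -3.203 3.519 2.365
v -2.423 4.291 2.12
v -2.257 2.269 1.44
v -1.477 3.041 1.195
v -1.594 2.676 2.253
v -2.179 3.448 2.824
v -2.501 3.112 0.736
v -3.086 3.884 1.307
f 2 1 5
f 2 5 3
f 3 5 6
f 3 6 4
f 5 1 7
f 5 7 6
f 6 7 8
f 6 8 4
f 7 1 9
f 7 9 8
f 8 9 10
f 8 10 4
f 9 1 11
f 9 11 10
f 10 11 12
f 10 12 4
f 11 1 13
f 11 13 12
f 12 13 14
f 12 14 4
f 13 1 15
f 13 15 14
f 14 15 16
f 14 16 4
f 15 1 17
f 15 17 16
f 16 17 18
f 16 18 4
f 17 1 19
f 17 19 18
f 18 19 20
f 18 20 4
f 19 1 21
f 19 21 20
f 20 21 22
f 20 22 4
f 21 1 23
f 21 23 22
f 22 23 24
f 22 24 4
f 23 1 2
f 23 2 24
f 24 2 3
f 24 3 4
f 25 36 30
f 25 30 26
f 25 26 32
f 25 32 35
f 25 35 36
f 26 30 34
f 30 36 29
f 36 35 27
f 35 32 31
f 32 26 33
f 28 34 29
f 28 29 27
f 28 27 31
f 28 31 33
f 28 33 34
f 29 34 30
f 27 29 36
f 31 27 35
f 33 31 32
f 34 33 26



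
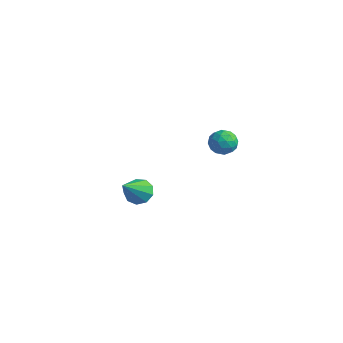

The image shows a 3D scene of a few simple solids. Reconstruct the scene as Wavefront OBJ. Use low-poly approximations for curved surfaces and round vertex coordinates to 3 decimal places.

v -0.561 -3.264 -1.363
v 0.104 -3.334 -1.725
v 0.021 -4.696 -0.017
v 0.141 -2.971 -1.354
v -0.151 -2.745 -0.988
v -0.634 -2.762 -0.797
v -1.083 -3.013 -0.871
v -1.288 -3.382 -1.175
v -1.152 -3.695 -1.567
v -0.739 -3.807 -1.864
v -0.244 -3.664 -1.926
v -1.108 3.261 -0.324
v -0.713 3.013 -0.974
v -1.727 2.127 -0.266
v -1.332 1.879 -0.916
v -0.942 1.983 -0.226
v -0.559 2.683 -0.262
v -1.881 2.457 -0.978
v -1.498 3.157 -1.014
v -1.191 2.515 -1.377
v -0.611 2.223 -0.913
v -1.829 2.917 -0.327
v -1.249 2.625 0.137
v -0.856 3.237 -0.654
v -1.584 1.903 -0.586
v -1.354 1.965 -0.181
v -1.122 1.819 -0.562
v -0.766 3.043 -0.236
v -0.534 2.897 -0.617
v -0.668 2.291 -0.178
v -1.906 2.243 -0.623
v -1.674 2.097 -1.004
v -1.318 3.321 -0.678
v -1.086 3.175 -1.059
v -1.772 2.849 -1.062
v -0.905 2.798 -1.273
v -1.269 2.132 -1.239
v -1.591 2.471 -1.276
v -1.367 2.883 -1.297
v -0.564 2.626 -1
v -0.928 1.96 -0.966
v -0.698 2.021 -0.561
v -0.474 2.433 -0.582
v -0.845 2.334 -1.237
v -1.512 3.18 -0.274
v -1.876 2.514 -0.24
v -1.966 2.707 -0.658
v -1.742 3.119 -0.679
v -1.171 3.008 -0.001
v -1.535 2.342 0.033
v -1.073 2.257 0.057
v -0.849 2.669 0.036
v -1.595 2.806 -0.003
f 2 1 4
f 2 4 3
f 4 1 5
f 4 5 3
f 5 1 6
f 5 6 3
f 6 1 7
f 6 7 3
f 7 1 8
f 7 8 3
f 8 1 9
f 8 9 3
f 9 1 10
f 9 10 3
f 10 1 11
f 10 11 3
f 11 1 2
f 11 2 3
f 12 49 28
f 49 23 52
f 28 52 17
f 49 52 28
f 12 28 24
f 28 17 29
f 24 29 13
f 28 29 24
f 12 24 33
f 24 13 34
f 33 34 19
f 24 34 33
f 12 33 45
f 33 19 48
f 45 48 22
f 33 48 45
f 12 45 49
f 45 22 53
f 49 53 23
f 45 53 49
f 13 29 40
f 29 17 43
f 40 43 21
f 29 43 40
f 17 52 30
f 52 23 51
f 30 51 16
f 52 51 30
f 23 53 50
f 53 22 46
f 50 46 14
f 53 46 50
f 22 48 47
f 48 19 35
f 47 35 18
f 48 35 47
f 19 34 39
f 34 13 36
f 39 36 20
f 34 36 39
f 15 41 27
f 41 21 42
f 27 42 16
f 41 42 27
f 15 27 25
f 27 16 26
f 25 26 14
f 27 26 25
f 15 25 32
f 25 14 31
f 32 31 18
f 25 31 32
f 15 32 37
f 32 18 38
f 37 38 20
f 32 38 37
f 15 37 41
f 37 20 44
f 41 44 21
f 37 44 41
f 16 42 30
f 42 21 43
f 30 43 17
f 42 43 30
f 14 26 50
f 26 16 51
f 50 51 23
f 26 51 50
f 18 31 47
f 31 14 46
f 47 46 22
f 31 46 47
f 20 38 39
f 38 18 35
f 39 35 19
f 38 35 39
f 21 44 40
f 44 20 36
f 40 36 13
f 44 36 40



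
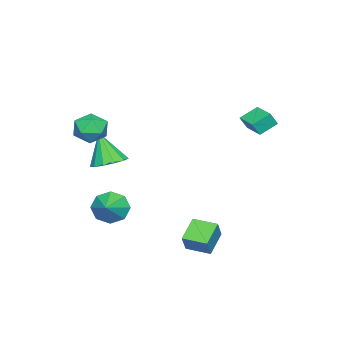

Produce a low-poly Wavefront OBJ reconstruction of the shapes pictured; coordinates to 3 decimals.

v 3.076 2.177 -3.937
v 1.798 2.195 -3.114
v 3.03 3.542 -4.038
v 1.752 3.56 -3.216
v 3.768 2.28 -2.864
v 2.49 2.298 -2.042
v 3.722 3.645 -2.966
v 2.444 3.663 -2.143
v 0.662 -3.312 -3.216
v 1.193 -3.902 -3.948
v 1.938 -2.948 -2.584
v 1.089 -3.118 -4.189
v 0.734 -2.448 -3.86
v 0.337 -2.284 -3.154
v 0.131 -2.722 -2.484
v 0.235 -3.506 -2.243
v 0.59 -4.176 -2.572
v 0.986 -4.34 -3.278
v 1.473 -2.92 0.553
v 2.113 -3.722 0.33
v 1.187 -3.68 2.467
v 2.454 -3.293 0.551
v 2.485 -2.746 0.773
v 2.194 -2.253 0.925
v 1.674 -1.973 0.959
v 1.091 -1.993 0.863
v 0.629 -2.307 0.67
v 0.435 -2.816 0.439
v 0.57 -3.358 0.244
v 0.993 -3.761 0.147
v 1.568 -3.897 0.179
v -4.496 3.306 2.701
v -4.158 3.008 3.492
v -3.591 4.413 2.731
v -3.253 4.116 3.522
v -3.667 2.644 2.098
v -3.329 2.347 2.889
v -2.762 3.752 2.128
v -2.424 3.454 2.919
v 3.151 -3.15 2.575
v 3.638 -3.401 3.46
v 1.662 -3.339 3.34
v 2.149 -3.59 4.225
v 2.202 -2.616 3.86
v 3.122 -2.5 3.387
v 2.178 -4.24 3.413
v 3.098 -4.124 2.94
v 3.036 -4.075 3.978
v 3.051 -3.071 4.254
v 2.249 -3.669 2.546
v 2.264 -2.665 2.822
f 2 4 1
f 5 2 1
f 1 4 3
f 3 5 1
f 2 8 4
f 6 2 5
f 6 8 2
f 4 8 3
f 7 5 3
f 3 8 7
f 7 6 5
f 8 6 7
f 10 9 12
f 10 12 11
f 12 9 13
f 12 13 11
f 13 9 14
f 13 14 11
f 14 9 15
f 14 15 11
f 15 9 16
f 15 16 11
f 16 9 17
f 16 17 11
f 17 9 18
f 17 18 11
f 18 9 10
f 18 10 11
f 20 19 22
f 20 22 21
f 22 19 23
f 22 23 21
f 23 19 24
f 23 24 21
f 24 19 25
f 24 25 21
f 25 19 26
f 25 26 21
f 26 19 27
f 26 27 21
f 27 19 28
f 27 28 21
f 28 19 29
f 28 29 21
f 29 19 30
f 29 30 21
f 30 19 31
f 30 31 21
f 31 19 20
f 31 20 21
f 33 35 32
f 36 33 32
f 32 35 34
f 34 36 32
f 33 39 35
f 37 33 36
f 37 39 33
f 35 39 34
f 38 36 34
f 34 39 38
f 38 37 36
f 39 37 38
f 40 51 45
f 40 45 41
f 40 41 47
f 40 47 50
f 40 50 51
f 41 45 49
f 45 51 44
f 51 50 42
f 50 47 46
f 47 41 48
f 43 49 44
f 43 44 42
f 43 42 46
f 43 46 48
f 43 48 49
f 44 49 45
f 42 44 51
f 46 42 50
f 48 46 47
f 49 48 41



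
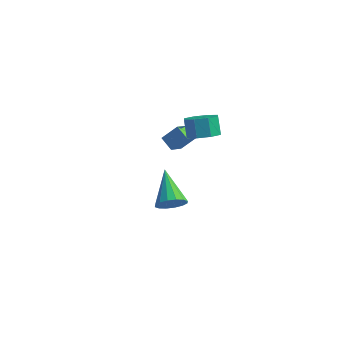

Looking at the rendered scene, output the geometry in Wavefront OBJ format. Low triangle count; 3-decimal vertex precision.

v -1.455 -3.476 -0.698
v -1.114 -3.699 -0.033
v -2.405 -2.024 0.278
v -0.862 -3.427 -0.194
v -0.77 -3.168 -0.489
v -0.861 -2.991 -0.84
v -1.111 -2.944 -1.154
v -1.454 -3.04 -1.345
v -1.797 -3.252 -1.363
v -2.048 -3.524 -1.203
v -2.141 -3.783 -0.907
v -2.05 -3.96 -0.556
v -1.799 -4.007 -0.243
v -1.457 -3.912 -0.051
v -2.366 2.682 -1.083
v -1.738 3.318 -1.193
v -2.107 3.834 -0.306
v -2.734 3.198 -0.197
v -2.325 3.466 -1.523
v -2.693 3.982 -0.636
v -2.935 3.156 -1.595
v -3.303 3.672 -0.708
v -3.212 2.567 -1.368
v -3.58 3.083 -0.481
v -2.993 2.046 -0.974
v -3.362 2.562 -0.087
v -2.407 1.898 -0.644
v -2.775 2.414 0.243
v -1.797 2.208 -0.572
v -2.165 2.724 0.315
v -1.52 2.797 -0.799
v -1.888 3.313 0.088
v -3.935 2.311 -2.433
v -4.61 2.683 -2.051
v -3.78 3.207 -3.033
v -4.455 3.58 -2.652
v -3.265 2.72 -1.648
v -3.94 3.093 -1.267
v -3.11 3.617 -2.249
v -3.785 3.989 -1.867
f 2 1 4
f 2 4 3
f 4 1 5
f 4 5 3
f 5 1 6
f 5 6 3
f 6 1 7
f 6 7 3
f 7 1 8
f 7 8 3
f 8 1 9
f 8 9 3
f 9 1 10
f 9 10 3
f 10 1 11
f 10 11 3
f 11 1 12
f 11 12 3
f 12 1 13
f 12 13 3
f 13 1 14
f 13 14 3
f 14 1 2
f 14 2 3
f 16 15 19
f 16 19 17
f 17 19 20
f 17 20 18
f 19 15 21
f 19 21 20
f 20 21 22
f 20 22 18
f 21 15 23
f 21 23 22
f 22 23 24
f 22 24 18
f 23 15 25
f 23 25 24
f 24 25 26
f 24 26 18
f 25 15 27
f 25 27 26
f 26 27 28
f 26 28 18
f 27 15 29
f 27 29 28
f 28 29 30
f 28 30 18
f 29 15 31
f 29 31 30
f 30 31 32
f 30 32 18
f 31 15 16
f 31 16 32
f 32 16 17
f 32 17 18
f 34 36 33
f 37 34 33
f 33 36 35
f 35 37 33
f 34 40 36
f 38 34 37
f 38 40 34
f 36 40 35
f 39 37 35
f 35 40 39
f 39 38 37
f 40 38 39



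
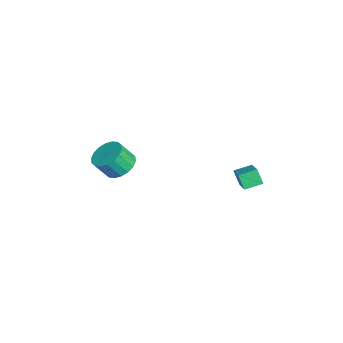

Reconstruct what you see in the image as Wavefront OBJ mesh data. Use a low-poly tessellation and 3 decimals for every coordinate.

v 0.252 -3.094 0.537
v 0.867 -2.508 0.863
v 0.984 -3.181 1.85
v 0.368 -3.766 1.523
v 0.517 -2.36 1.005
v 0.634 -3.033 1.992
v 0.115 -2.358 1.055
v 0.232 -3.031 2.041
v -0.26 -2.501 1.001
v -0.143 -3.174 1.988
v -0.533 -2.762 0.856
v -0.416 -3.435 1.843
v -0.652 -3.088 0.647
v -0.535 -3.761 1.634
v -0.591 -3.416 0.417
v -0.474 -4.089 1.404
v -0.364 -3.679 0.21
v -0.247 -4.352 1.197
v -0.014 -3.827 0.068
v 0.103 -4.5 1.055
v 0.388 -3.829 0.019
v 0.505 -4.502 1.005
v 0.763 -3.686 0.072
v 0.88 -4.359 1.059
v 1.036 -3.425 0.217
v 1.153 -4.098 1.204
v 1.155 -3.099 0.426
v 1.272 -3.772 1.413
v 1.094 -2.771 0.656
v 1.211 -3.444 1.643
v 1.119 2.355 0.445
v 2.361 2.431 1.064
v 0.945 3.28 0.68
v 2.187 3.356 1.299
v 1.493 2.624 -0.339
v 2.735 2.7 0.28
v 1.319 3.549 -0.104
v 2.561 3.625 0.515
f 2 1 5
f 2 5 3
f 3 5 6
f 3 6 4
f 5 1 7
f 5 7 6
f 6 7 8
f 6 8 4
f 7 1 9
f 7 9 8
f 8 9 10
f 8 10 4
f 9 1 11
f 9 11 10
f 10 11 12
f 10 12 4
f 11 1 13
f 11 13 12
f 12 13 14
f 12 14 4
f 13 1 15
f 13 15 14
f 14 15 16
f 14 16 4
f 15 1 17
f 15 17 16
f 16 17 18
f 16 18 4
f 17 1 19
f 17 19 18
f 18 19 20
f 18 20 4
f 19 1 21
f 19 21 20
f 20 21 22
f 20 22 4
f 21 1 23
f 21 23 22
f 22 23 24
f 22 24 4
f 23 1 25
f 23 25 24
f 24 25 26
f 24 26 4
f 25 1 27
f 25 27 26
f 26 27 28
f 26 28 4
f 27 1 29
f 27 29 28
f 28 29 30
f 28 30 4
f 29 1 2
f 29 2 30
f 30 2 3
f 30 3 4
f 32 34 31
f 35 32 31
f 31 34 33
f 33 35 31
f 32 38 34
f 36 32 35
f 36 38 32
f 34 38 33
f 37 35 33
f 33 38 37
f 37 36 35
f 38 36 37



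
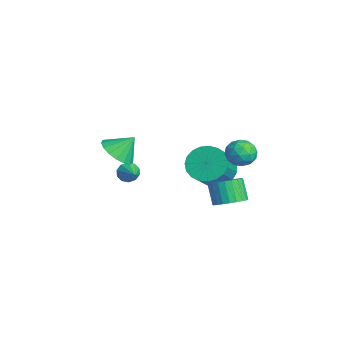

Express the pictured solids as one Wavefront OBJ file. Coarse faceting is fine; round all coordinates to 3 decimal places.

v -2.246 -0.416 -2.561
v -2.046 -0.1 -3.03
v -1.054 -0.364 -2.019
v -2.172 0.139 -2.776
v -2.326 0.166 -2.44
v -2.45 -0.029 -2.15
v -2.495 -0.373 -2.017
v -2.445 -0.732 -2.092
v -2.319 -0.971 -2.346
v -2.165 -0.998 -2.682
v -2.042 -0.803 -2.972
v -1.996 -0.46 -3.105
v 3.614 3.963 2.141
v 4.254 3.884 1.686
v 3.466 2.696 2.154
v 4.106 2.617 1.699
v 4.181 2.861 2.445
v 4.272 3.644 2.437
v 3.448 2.936 1.403
v 3.539 3.719 1.395
v 4.151 3.249 1.23
v 4.603 3.203 1.874
v 3.117 3.377 1.966
v 3.569 3.331 2.61
v 3.947 4.035 1.913
v 3.773 2.545 1.927
v 3.817 2.688 2.366
v 4.193 2.642 2.098
v 3.958 3.894 2.354
v 4.333 3.847 2.087
v 4.291 3.246 2.533
v 3.387 2.733 1.753
v 3.762 2.686 1.486
v 3.527 3.938 1.742
v 3.903 3.892 1.474
v 3.429 3.334 1.307
v 4.262 3.615 1.377
v 4.175 2.87 1.384
v 3.789 3.058 1.21
v 3.843 3.518 1.206
v 4.528 3.588 1.756
v 4.441 2.843 1.763
v 4.485 2.987 2.201
v 4.539 3.447 2.197
v 4.468 3.215 1.487
v 3.279 3.737 2.077
v 3.192 2.992 2.084
v 3.181 3.133 1.643
v 3.235 3.593 1.639
v 3.545 3.71 2.456
v 3.458 2.965 2.463
v 3.877 3.062 2.634
v 3.931 3.522 2.63
v 3.252 3.365 2.353
v 2.791 3.173 -2.103
v 3.484 3.25 -1.635
v 2.783 3.204 -0.589
v 2.089 3.127 -1.057
v 3.4 3.564 -1.677
v 2.699 3.518 -0.631
v 3.223 3.819 -1.784
v 2.522 3.772 -0.738
v 2.981 3.975 -1.94
v 2.28 3.929 -0.894
v 2.709 4.009 -2.12
v 2.008 3.963 -1.074
v 2.45 3.916 -2.298
v 1.749 3.869 -1.252
v 2.243 3.71 -2.446
v 1.542 3.663 -1.4
v 2.119 3.422 -2.542
v 1.418 3.375 -1.496
v 2.097 3.096 -2.571
v 1.396 3.05 -1.525
v 2.181 2.782 -2.529
v 1.48 2.736 -1.483
v 2.358 2.528 -2.422
v 1.657 2.481 -1.376
v 2.6 2.371 -2.266
v 1.899 2.325 -1.22
v 2.872 2.337 -2.086
v 2.171 2.291 -1.04
v 3.131 2.431 -1.908
v 2.43 2.384 -0.862
v 3.338 2.637 -1.76
v 2.637 2.59 -0.714
v 3.462 2.925 -1.664
v 2.761 2.878 -0.618
v -2.383 4.074 -3.209
v -1.512 4.32 -3.818
v -0.427 3.492 -2.599
v -1.297 3.246 -1.991
v -1.542 4.681 -3.546
v -0.457 3.853 -2.327
v -1.717 4.937 -3.216
v -0.632 4.109 -1.997
v -2.008 5.044 -2.884
v -0.922 4.217 -1.665
v -2.363 4.984 -2.609
v -1.277 4.156 -1.39
v -2.721 4.766 -2.438
v -1.636 3.938 -1.219
v -3.021 4.428 -2.4
v -1.936 3.6 -1.181
v -3.211 4.029 -2.502
v -2.126 3.201 -1.283
v -3.257 3.638 -2.727
v -2.172 2.81 -1.508
v -3.152 3.322 -3.034
v -2.067 2.495 -1.816
v -2.914 3.137 -3.373
v -1.829 2.309 -2.154
v -2.585 3.113 -3.682
v -1.499 2.285 -2.463
v -2.22 3.255 -3.91
v -1.134 2.427 -2.692
v -1.883 3.539 -4.017
v -0.798 2.711 -2.798
v -1.633 3.916 -3.985
v -0.547 3.088 -2.766
v 2.118 -2.023 1.854
v 3.047 -1.957 1.67
v 2.242 -1.237 2.766
v 2.862 -1.63 1.414
v 2.506 -1.393 1.258
v 2.062 -1.301 1.239
v 1.63 -1.374 1.361
v 1.31 -1.595 1.596
v 1.175 -1.915 1.89
v 1.256 -2.259 2.176
v 1.534 -2.549 2.388
v 1.946 -2.719 2.477
v 2.398 -2.729 2.424
v 2.785 -2.577 2.241
v 3.02 -2.299 1.969
f 2 1 4
f 2 4 3
f 4 1 5
f 4 5 3
f 5 1 6
f 5 6 3
f 6 1 7
f 6 7 3
f 7 1 8
f 7 8 3
f 8 1 9
f 8 9 3
f 9 1 10
f 9 10 3
f 10 1 11
f 10 11 3
f 11 1 12
f 11 12 3
f 12 1 2
f 12 2 3
f 13 50 29
f 50 24 53
f 29 53 18
f 50 53 29
f 13 29 25
f 29 18 30
f 25 30 14
f 29 30 25
f 13 25 34
f 25 14 35
f 34 35 20
f 25 35 34
f 13 34 46
f 34 20 49
f 46 49 23
f 34 49 46
f 13 46 50
f 46 23 54
f 50 54 24
f 46 54 50
f 14 30 41
f 30 18 44
f 41 44 22
f 30 44 41
f 18 53 31
f 53 24 52
f 31 52 17
f 53 52 31
f 24 54 51
f 54 23 47
f 51 47 15
f 54 47 51
f 23 49 48
f 49 20 36
f 48 36 19
f 49 36 48
f 20 35 40
f 35 14 37
f 40 37 21
f 35 37 40
f 16 42 28
f 42 22 43
f 28 43 17
f 42 43 28
f 16 28 26
f 28 17 27
f 26 27 15
f 28 27 26
f 16 26 33
f 26 15 32
f 33 32 19
f 26 32 33
f 16 33 38
f 33 19 39
f 38 39 21
f 33 39 38
f 16 38 42
f 38 21 45
f 42 45 22
f 38 45 42
f 17 43 31
f 43 22 44
f 31 44 18
f 43 44 31
f 15 27 51
f 27 17 52
f 51 52 24
f 27 52 51
f 19 32 48
f 32 15 47
f 48 47 23
f 32 47 48
f 21 39 40
f 39 19 36
f 40 36 20
f 39 36 40
f 22 45 41
f 45 21 37
f 41 37 14
f 45 37 41
f 56 55 59
f 56 59 57
f 57 59 60
f 57 60 58
f 59 55 61
f 59 61 60
f 60 61 62
f 60 62 58
f 61 55 63
f 61 63 62
f 62 63 64
f 62 64 58
f 63 55 65
f 63 65 64
f 64 65 66
f 64 66 58
f 65 55 67
f 65 67 66
f 66 67 68
f 66 68 58
f 67 55 69
f 67 69 68
f 68 69 70
f 68 70 58
f 69 55 71
f 69 71 70
f 70 71 72
f 70 72 58
f 71 55 73
f 71 73 72
f 72 73 74
f 72 74 58
f 73 55 75
f 73 75 74
f 74 75 76
f 74 76 58
f 75 55 77
f 75 77 76
f 76 77 78
f 76 78 58
f 77 55 79
f 77 79 78
f 78 79 80
f 78 80 58
f 79 55 81
f 79 81 80
f 80 81 82
f 80 82 58
f 81 55 83
f 81 83 82
f 82 83 84
f 82 84 58
f 83 55 85
f 83 85 84
f 84 85 86
f 84 86 58
f 85 55 87
f 85 87 86
f 86 87 88
f 86 88 58
f 87 55 56
f 87 56 88
f 88 56 57
f 88 57 58
f 90 89 93
f 90 93 91
f 91 93 94
f 91 94 92
f 93 89 95
f 93 95 94
f 94 95 96
f 94 96 92
f 95 89 97
f 95 97 96
f 96 97 98
f 96 98 92
f 97 89 99
f 97 99 98
f 98 99 100
f 98 100 92
f 99 89 101
f 99 101 100
f 100 101 102
f 100 102 92
f 101 89 103
f 101 103 102
f 102 103 104
f 102 104 92
f 103 89 105
f 103 105 104
f 104 105 106
f 104 106 92
f 105 89 107
f 105 107 106
f 106 107 108
f 106 108 92
f 107 89 109
f 107 109 108
f 108 109 110
f 108 110 92
f 109 89 111
f 109 111 110
f 110 111 112
f 110 112 92
f 111 89 113
f 111 113 112
f 112 113 114
f 112 114 92
f 113 89 115
f 113 115 114
f 114 115 116
f 114 116 92
f 115 89 117
f 115 117 116
f 116 117 118
f 116 118 92
f 117 89 119
f 117 119 118
f 118 119 120
f 118 120 92
f 119 89 90
f 119 90 120
f 120 90 91
f 120 91 92
f 122 121 124
f 122 124 123
f 124 121 125
f 124 125 123
f 125 121 126
f 125 126 123
f 126 121 127
f 126 127 123
f 127 121 128
f 127 128 123
f 128 121 129
f 128 129 123
f 129 121 130
f 129 130 123
f 130 121 131
f 130 131 123
f 131 121 132
f 131 132 123
f 132 121 133
f 132 133 123
f 133 121 134
f 133 134 123
f 134 121 135
f 134 135 123
f 135 121 122
f 135 122 123



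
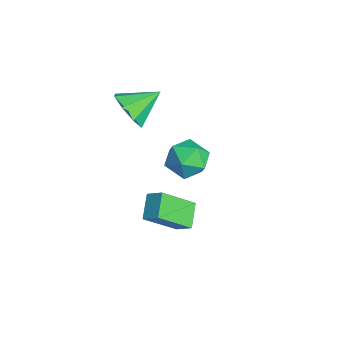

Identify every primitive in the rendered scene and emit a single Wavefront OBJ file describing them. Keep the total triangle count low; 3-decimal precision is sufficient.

v -1.843 4.337 -2.389
v -1.529 3.922 -3.29
v -1.931 2.798 -1.71
v -1.617 2.383 -2.611
v -0.955 2.949 -2.041
v -0.901 3.9 -2.46
v -2.559 2.82 -2.54
v -2.505 3.771 -2.959
v -1.972 2.984 -3.383
v -0.981 3.064 -3.075
v -2.479 3.656 -1.925
v -1.488 3.736 -1.617
v -1.859 0.986 1.039
v -1.029 1.345 0.613
v -2.041 2.334 1.821
v -1.657 1.498 0.204
v -2.404 1.351 0.284
v -2.832 0.99 0.806
v -2.69 0.627 1.464
v -2.061 0.474 1.874
v -1.314 0.621 1.793
v -0.887 0.981 1.271
v 3.031 1.817 -2.139
v 3.266 0.45 -0.93
v 2.108 2.187 -1.541
v 2.343 0.821 -0.332
v 3.517 2.299 -1.688
v 3.752 0.933 -0.479
v 2.594 2.67 -1.09
v 2.829 1.303 0.119
f 1 12 6
f 1 6 2
f 1 2 8
f 1 8 11
f 1 11 12
f 2 6 10
f 6 12 5
f 12 11 3
f 11 8 7
f 8 2 9
f 4 10 5
f 4 5 3
f 4 3 7
f 4 7 9
f 4 9 10
f 5 10 6
f 3 5 12
f 7 3 11
f 9 7 8
f 10 9 2
f 14 13 16
f 14 16 15
f 16 13 17
f 16 17 15
f 17 13 18
f 17 18 15
f 18 13 19
f 18 19 15
f 19 13 20
f 19 20 15
f 20 13 21
f 20 21 15
f 21 13 22
f 21 22 15
f 22 13 14
f 22 14 15
f 24 26 23
f 27 24 23
f 23 26 25
f 25 27 23
f 24 30 26
f 28 24 27
f 28 30 24
f 26 30 25
f 29 27 25
f 25 30 29
f 29 28 27
f 30 28 29



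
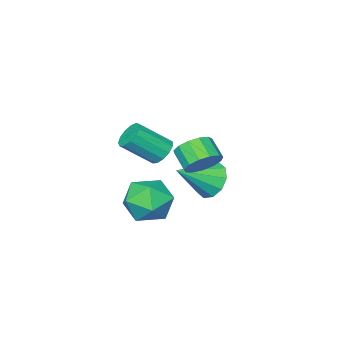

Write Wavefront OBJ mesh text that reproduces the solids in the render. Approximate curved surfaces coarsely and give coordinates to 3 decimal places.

v -2.263 -1.803 -0.208
v -1.463 -1.754 0.075
v -1.637 -2.609 0.712
v -2.437 -2.657 0.428
v -1.727 -1.482 0.368
v -1.901 -2.337 1.005
v -2.161 -1.312 0.478
v -2.335 -2.167 1.115
v -2.628 -1.298 0.37
v -2.801 -2.152 1.007
v -2.978 -1.444 0.078
v -3.152 -2.298 0.715
v -3.102 -1.704 -0.304
v -3.276 -2.559 0.333
v -2.959 -1.995 -0.657
v -3.133 -2.85 -0.02
v -2.596 -2.225 -0.867
v -2.769 -3.08 -0.23
v -2.126 -2.322 -0.868
v -2.3 -3.176 -0.231
v -1.701 -2.253 -0.659
v -1.874 -3.108 -0.023
v -1.454 -2.041 -0.308
v -1.627 -2.896 0.329
v -3.791 -3.031 -2.253
v -3.414 -3.474 -3.029
v -2.229 -3.429 -1.267
v -3.254 -2.897 -3.05
v -3.298 -2.371 -2.766
v -3.531 -2.097 -2.287
v -3.863 -2.179 -1.795
v -4.168 -2.587 -1.478
v -4.328 -3.164 -1.457
v -4.283 -3.69 -1.74
v -4.051 -3.964 -2.22
v -3.719 -3.882 -2.712
v 0.114 -1.556 1.451
v 0.616 -1.251 1.15
v 1.668 -1.959 2.189
v 1.166 -2.264 2.489
v 0.502 -1.023 1.421
v 1.554 -1.731 2.46
v 0.265 -0.964 1.701
v 1.317 -1.673 2.74
v -0.021 -1.093 1.902
v 1.032 -1.802 2.941
v -0.263 -1.369 1.959
v 0.79 -2.078 2.998
v -0.386 -1.704 1.855
v 0.667 -2.413 2.894
v -0.35 -1.992 1.623
v 0.702 -2.701 2.662
v -0.167 -2.142 1.335
v 0.885 -2.85 2.374
v 0.105 -2.105 1.085
v 1.158 -2.814 2.124
v 0.38 -1.894 0.95
v 1.433 -2.602 1.989
v 0.57 -1.575 0.974
v 1.623 -2.284 2.013
v 0.69 -0.187 -0.278
v 1.803 -0.146 -0.545
v 0.657 -1.994 -0.695
v 1.77 -1.953 -0.962
v 1.438 -1.834 0.129
v 1.458 -0.718 0.386
v 1.002 -1.422 -1.626
v 1.022 -0.306 -1.369
v 1.996 -0.909 -1.378
v 2.266 -1.164 -0.294
v 0.194 -0.976 -0.946
v 0.464 -1.231 0.138
f 2 1 5
f 2 5 3
f 3 5 6
f 3 6 4
f 5 1 7
f 5 7 6
f 6 7 8
f 6 8 4
f 7 1 9
f 7 9 8
f 8 9 10
f 8 10 4
f 9 1 11
f 9 11 10
f 10 11 12
f 10 12 4
f 11 1 13
f 11 13 12
f 12 13 14
f 12 14 4
f 13 1 15
f 13 15 14
f 14 15 16
f 14 16 4
f 15 1 17
f 15 17 16
f 16 17 18
f 16 18 4
f 17 1 19
f 17 19 18
f 18 19 20
f 18 20 4
f 19 1 21
f 19 21 20
f 20 21 22
f 20 22 4
f 21 1 23
f 21 23 22
f 22 23 24
f 22 24 4
f 23 1 2
f 23 2 24
f 24 2 3
f 24 3 4
f 26 25 28
f 26 28 27
f 28 25 29
f 28 29 27
f 29 25 30
f 29 30 27
f 30 25 31
f 30 31 27
f 31 25 32
f 31 32 27
f 32 25 33
f 32 33 27
f 33 25 34
f 33 34 27
f 34 25 35
f 34 35 27
f 35 25 36
f 35 36 27
f 36 25 26
f 36 26 27
f 38 37 41
f 38 41 39
f 39 41 42
f 39 42 40
f 41 37 43
f 41 43 42
f 42 43 44
f 42 44 40
f 43 37 45
f 43 45 44
f 44 45 46
f 44 46 40
f 45 37 47
f 45 47 46
f 46 47 48
f 46 48 40
f 47 37 49
f 47 49 48
f 48 49 50
f 48 50 40
f 49 37 51
f 49 51 50
f 50 51 52
f 50 52 40
f 51 37 53
f 51 53 52
f 52 53 54
f 52 54 40
f 53 37 55
f 53 55 54
f 54 55 56
f 54 56 40
f 55 37 57
f 55 57 56
f 56 57 58
f 56 58 40
f 57 37 59
f 57 59 58
f 58 59 60
f 58 60 40
f 59 37 38
f 59 38 60
f 60 38 39
f 60 39 40
f 61 72 66
f 61 66 62
f 61 62 68
f 61 68 71
f 61 71 72
f 62 66 70
f 66 72 65
f 72 71 63
f 71 68 67
f 68 62 69
f 64 70 65
f 64 65 63
f 64 63 67
f 64 67 69
f 64 69 70
f 65 70 66
f 63 65 72
f 67 63 71
f 69 67 68
f 70 69 62



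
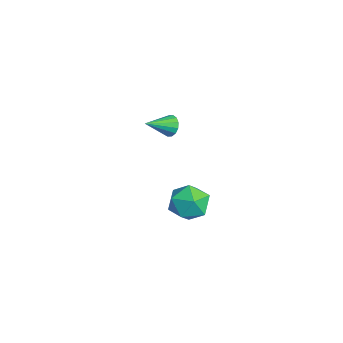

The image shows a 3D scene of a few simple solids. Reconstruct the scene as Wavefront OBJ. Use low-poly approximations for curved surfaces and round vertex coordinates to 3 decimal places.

v 2.927 1.411 2.912
v 3.302 1.743 3.357
v 3.353 0.049 3.568
v 2.989 1.716 3.505
v 2.66 1.608 3.494
v 2.402 1.446 3.327
v 2.285 1.276 3.049
v 2.34 1.141 2.734
v 2.552 1.079 2.467
v 2.865 1.105 2.319
v 3.194 1.214 2.33
v 3.452 1.375 2.497
v 3.569 1.546 2.775
v 3.514 1.68 3.09
v 1.164 2.487 -4.484
v 1.858 3.523 -4.384
v 2.322 1.577 -3.096
v 3.016 2.613 -2.996
v 1.837 2.608 -2.579
v 1.121 3.171 -3.437
v 3.059 1.929 -4.043
v 2.343 2.492 -4.901
v 3.03 3.178 -4.112
v 2.274 3.598 -3.207
v 1.906 1.502 -4.273
v 1.15 1.922 -3.368
f 2 1 4
f 2 4 3
f 4 1 5
f 4 5 3
f 5 1 6
f 5 6 3
f 6 1 7
f 6 7 3
f 7 1 8
f 7 8 3
f 8 1 9
f 8 9 3
f 9 1 10
f 9 10 3
f 10 1 11
f 10 11 3
f 11 1 12
f 11 12 3
f 12 1 13
f 12 13 3
f 13 1 14
f 13 14 3
f 14 1 2
f 14 2 3
f 15 26 20
f 15 20 16
f 15 16 22
f 15 22 25
f 15 25 26
f 16 20 24
f 20 26 19
f 26 25 17
f 25 22 21
f 22 16 23
f 18 24 19
f 18 19 17
f 18 17 21
f 18 21 23
f 18 23 24
f 19 24 20
f 17 19 26
f 21 17 25
f 23 21 22
f 24 23 16



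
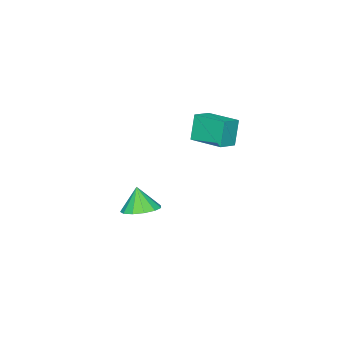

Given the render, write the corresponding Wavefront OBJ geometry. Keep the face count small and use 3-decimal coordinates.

v -0.518 0.289 1.704
v -0.975 0.162 3.117
v -0.434 2.077 1.891
v -0.89 1.951 3.304
v 0.47 0.209 2.016
v 0.014 0.083 3.429
v 0.555 1.998 2.203
v 0.098 1.871 3.616
v 0.57 -2.7 -3.9
v 1.517 -2.45 -3.655
v 0.35 -3.14 -2.6
v 1.198 -1.989 -3.554
v 0.68 -1.755 -3.562
v 0.126 -1.821 -3.678
v -0.286 -2.166 -3.865
v -0.427 -2.681 -4.062
v -0.251 -3.202 -4.208
v 0.186 -3.564 -4.257
v 0.744 -3.652 -4.192
v 1.247 -3.437 -4.034
v 1.536 -2.989 -3.834
f 2 4 1
f 5 2 1
f 1 4 3
f 3 5 1
f 2 8 4
f 6 2 5
f 6 8 2
f 4 8 3
f 7 5 3
f 3 8 7
f 7 6 5
f 8 6 7
f 10 9 12
f 10 12 11
f 12 9 13
f 12 13 11
f 13 9 14
f 13 14 11
f 14 9 15
f 14 15 11
f 15 9 16
f 15 16 11
f 16 9 17
f 16 17 11
f 17 9 18
f 17 18 11
f 18 9 19
f 18 19 11
f 19 9 20
f 19 20 11
f 20 9 21
f 20 21 11
f 21 9 10
f 21 10 11



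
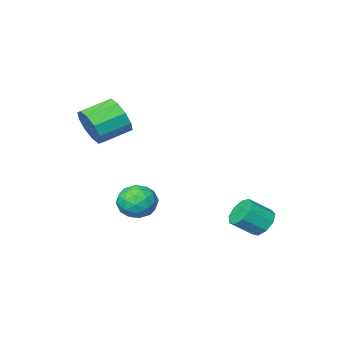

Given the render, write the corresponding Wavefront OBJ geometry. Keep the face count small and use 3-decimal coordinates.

v 4.378 -1.088 3.177
v 4.688 -0.72 3.938
v 3.432 -0.584 4.384
v 3.122 -0.952 3.623
v 4.602 -0.311 3.571
v 3.346 -0.174 4.017
v 4.431 -0.198 3.054
v 3.175 -0.062 3.5
v 4.24 -0.426 2.584
v 2.983 -0.289 3.03
v 4.101 -0.906 2.34
v 2.845 -0.77 2.786
v 4.068 -1.456 2.416
v 2.812 -1.32 2.862
v 4.154 -1.866 2.783
v 2.898 -1.729 3.229
v 4.325 -1.978 3.3
v 3.069 -1.842 3.746
v 4.517 -1.751 3.77
v 3.26 -1.614 4.216
v 4.655 -1.27 4.014
v 3.399 -1.134 4.46
v 3.562 0.975 -0.736
v 3.969 0.282 -0.455
v 2.351 0.358 -0.505
v 2.758 -0.335 -0.224
v 2.779 0.384 0.232
v 3.527 0.765 0.089
v 2.793 -0.125 -1.049
v 3.541 0.256 -1.192
v 3.494 -0.399 -0.648
v 3.485 -0.083 0.143
v 2.835 0.723 -1.103
v 2.826 1.039 -0.312
v 3.871 0.682 -0.616
v 2.449 -0.042 -0.344
v 2.46 0.38 -0.076
v 2.7 -0.027 0.089
v 3.612 0.967 -0.296
v 3.851 0.559 -0.131
v 3.151 0.62 0.272
v 2.469 0.081 -0.829
v 2.708 -0.327 -0.664
v 3.62 0.667 -1.049
v 3.86 0.26 -0.884
v 3.169 0.02 -1.232
v 3.832 -0.125 -0.565
v 3.12 -0.487 -0.428
v 3.141 -0.364 -0.913
v 3.58 -0.14 -0.997
v 3.826 0.06 -0.099
v 3.115 -0.302 0.037
v 3.127 0.121 0.304
v 3.566 0.345 0.22
v 3.547 -0.339 -0.213
v 3.205 0.942 -0.997
v 2.494 0.58 -0.861
v 2.754 0.295 -1.18
v 3.193 0.519 -1.264
v 3.2 1.127 -0.532
v 2.488 0.765 -0.395
v 2.74 0.78 0.037
v 3.179 1.004 -0.047
v 2.773 0.979 -0.747
v -0.463 3.432 -1.273
v -0.012 3.749 -1.688
v 0.833 3.445 -1.003
v 0.383 3.128 -0.587
v -0.169 4.05 -1.361
v 0.676 3.746 -0.675
v -0.464 4.062 -0.992
v 0.382 3.758 -0.307
v -0.758 3.779 -0.755
v 0.088 3.476 -0.069
v -0.914 3.334 -0.76
v -0.068 3.03 -0.074
v -0.859 2.934 -1.005
v -0.013 2.63 -0.319
v -0.618 2.768 -1.375
v 0.227 2.464 -0.69
v -0.305 2.912 -1.698
v 0.54 2.608 -1.012
v -0.066 3.299 -1.821
v 0.78 2.995 -1.136
f 2 1 5
f 2 5 3
f 3 5 6
f 3 6 4
f 5 1 7
f 5 7 6
f 6 7 8
f 6 8 4
f 7 1 9
f 7 9 8
f 8 9 10
f 8 10 4
f 9 1 11
f 9 11 10
f 10 11 12
f 10 12 4
f 11 1 13
f 11 13 12
f 12 13 14
f 12 14 4
f 13 1 15
f 13 15 14
f 14 15 16
f 14 16 4
f 15 1 17
f 15 17 16
f 16 17 18
f 16 18 4
f 17 1 19
f 17 19 18
f 18 19 20
f 18 20 4
f 19 1 21
f 19 21 20
f 20 21 22
f 20 22 4
f 21 1 2
f 21 2 22
f 22 2 3
f 22 3 4
f 23 60 39
f 60 34 63
f 39 63 28
f 60 63 39
f 23 39 35
f 39 28 40
f 35 40 24
f 39 40 35
f 23 35 44
f 35 24 45
f 44 45 30
f 35 45 44
f 23 44 56
f 44 30 59
f 56 59 33
f 44 59 56
f 23 56 60
f 56 33 64
f 60 64 34
f 56 64 60
f 24 40 51
f 40 28 54
f 51 54 32
f 40 54 51
f 28 63 41
f 63 34 62
f 41 62 27
f 63 62 41
f 34 64 61
f 64 33 57
f 61 57 25
f 64 57 61
f 33 59 58
f 59 30 46
f 58 46 29
f 59 46 58
f 30 45 50
f 45 24 47
f 50 47 31
f 45 47 50
f 26 52 38
f 52 32 53
f 38 53 27
f 52 53 38
f 26 38 36
f 38 27 37
f 36 37 25
f 38 37 36
f 26 36 43
f 36 25 42
f 43 42 29
f 36 42 43
f 26 43 48
f 43 29 49
f 48 49 31
f 43 49 48
f 26 48 52
f 48 31 55
f 52 55 32
f 48 55 52
f 27 53 41
f 53 32 54
f 41 54 28
f 53 54 41
f 25 37 61
f 37 27 62
f 61 62 34
f 37 62 61
f 29 42 58
f 42 25 57
f 58 57 33
f 42 57 58
f 31 49 50
f 49 29 46
f 50 46 30
f 49 46 50
f 32 55 51
f 55 31 47
f 51 47 24
f 55 47 51
f 66 65 69
f 66 69 67
f 67 69 70
f 67 70 68
f 69 65 71
f 69 71 70
f 70 71 72
f 70 72 68
f 71 65 73
f 71 73 72
f 72 73 74
f 72 74 68
f 73 65 75
f 73 75 74
f 74 75 76
f 74 76 68
f 75 65 77
f 75 77 76
f 76 77 78
f 76 78 68
f 77 65 79
f 77 79 78
f 78 79 80
f 78 80 68
f 79 65 81
f 79 81 80
f 80 81 82
f 80 82 68
f 81 65 83
f 81 83 82
f 82 83 84
f 82 84 68
f 83 65 66
f 83 66 84
f 84 66 67
f 84 67 68



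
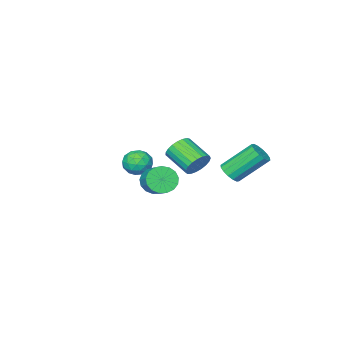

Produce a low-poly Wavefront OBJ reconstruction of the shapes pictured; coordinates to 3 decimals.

v -2.472 -0.19 1.359
v -2.024 -0.372 1.851
v -3.239 0.589 3.313
v -3.688 0.77 2.821
v -1.911 -0.053 1.736
v -3.126 0.907 3.198
v -1.948 0.229 1.52
v -3.163 1.189 2.982
v -2.126 0.398 1.261
v -3.341 1.359 2.722
v -2.396 0.41 1.028
v -3.612 1.371 2.49
v -2.687 0.261 0.884
v -3.903 1.222 2.346
v -2.921 -0.009 0.867
v -4.136 0.952 2.329
v -3.034 -0.327 0.982
v -4.249 0.633 2.444
v -2.997 -0.609 1.198
v -4.212 0.351 2.66
v -2.819 -0.779 1.458
v -4.034 0.182 2.919
v -2.548 -0.791 1.69
v -3.764 0.17 3.152
v -2.257 -0.642 1.834
v -3.473 0.319 3.296
v 1.487 -2.978 2.679
v 1.786 -3.303 1.962
v 0.214 -3.177 2.238
v 0.513 -3.502 1.521
v 0.607 -3.921 2.244
v 1.393 -3.799 2.517
v 0.607 -2.681 1.683
v 1.393 -2.559 1.956
v 1.242 -3.119 1.347
v 1.242 -3.885 1.694
v 0.758 -2.595 2.506
v 0.758 -3.361 2.853
v 1.748 -3.123 2.359
v 0.252 -3.357 1.841
v 0.307 -3.604 2.266
v 0.483 -3.794 1.845
v 1.517 -3.415 2.685
v 1.693 -3.605 2.264
v 1 -3.969 2.43
v 0.307 -2.875 1.936
v 0.483 -3.065 1.515
v 1.517 -2.686 2.355
v 1.693 -2.876 1.934
v 1 -2.511 1.77
v 1.604 -3.206 1.576
v 0.856 -3.323 1.317
v 0.911 -2.841 1.413
v 1.373 -2.768 1.573
v 1.604 -3.656 1.78
v 0.856 -3.773 1.521
v 0.911 -4.02 1.946
v 1.373 -3.948 2.106
v 1.284 -3.548 1.419
v 1.144 -2.707 2.679
v 0.396 -2.824 2.42
v 0.627 -2.532 2.094
v 1.089 -2.46 2.254
v 1.144 -3.157 2.883
v 0.396 -3.274 2.624
v 0.627 -3.712 2.627
v 1.089 -3.639 2.787
v 0.716 -2.932 2.781
v 2.945 0.466 3.042
v 3.36 0.709 2.391
v 3.75 1.638 2.986
v 3.335 1.394 3.638
v 3.014 0.88 2.35
v 3.404 1.809 2.945
v 2.653 0.956 2.468
v 3.043 1.885 3.063
v 2.358 0.92 2.718
v 2.748 1.849 3.313
v 2.198 0.78 3.042
v 2.588 1.708 3.637
v 2.209 0.567 3.366
v 2.599 1.496 3.961
v 2.389 0.332 3.616
v 2.779 1.26 4.211
v 2.696 0.127 3.735
v 3.086 1.055 4.33
v 3.06 -0.001 3.695
v 3.45 0.928 4.29
v 3.398 -0.021 3.506
v 3.787 0.908 4.101
v 3.632 0.07 3.21
v 4.022 0.999 3.805
v 3.708 0.252 2.876
v 4.098 1.18 3.472
v 3.61 0.482 2.581
v 4 1.411 3.176
v -2.937 -3.1 0.612
v -2.59 -2.769 1.29
v -2.537 -4.288 2.005
v -2.883 -4.62 1.328
v -2.927 -2.747 1.363
v -2.873 -4.266 2.078
v -3.265 -2.785 1.306
v -3.211 -4.304 2.022
v -3.547 -2.878 1.13
v -3.493 -4.398 1.845
v -3.723 -3.01 0.864
v -3.669 -4.529 1.579
v -3.763 -3.157 0.554
v -3.709 -4.676 1.269
v -3.66 -3.295 0.255
v -3.606 -4.814 0.97
v -3.433 -3.398 0.017
v -3.379 -4.918 0.732
v -3.119 -3.451 -0.118
v -3.065 -4.97 0.598
v -2.774 -3.442 -0.126
v -2.72 -4.962 0.589
v -2.457 -3.375 -0.007
v -2.404 -4.894 0.708
v -2.224 -3.26 0.219
v -2.17 -4.779 0.935
v -2.113 -3.118 0.514
v -2.059 -4.637 1.229
v -2.145 -2.972 0.825
v -2.091 -4.491 1.54
v -2.314 -2.849 1.1
v -2.26 -4.368 1.815
f 2 1 5
f 2 5 3
f 3 5 6
f 3 6 4
f 5 1 7
f 5 7 6
f 6 7 8
f 6 8 4
f 7 1 9
f 7 9 8
f 8 9 10
f 8 10 4
f 9 1 11
f 9 11 10
f 10 11 12
f 10 12 4
f 11 1 13
f 11 13 12
f 12 13 14
f 12 14 4
f 13 1 15
f 13 15 14
f 14 15 16
f 14 16 4
f 15 1 17
f 15 17 16
f 16 17 18
f 16 18 4
f 17 1 19
f 17 19 18
f 18 19 20
f 18 20 4
f 19 1 21
f 19 21 20
f 20 21 22
f 20 22 4
f 21 1 23
f 21 23 22
f 22 23 24
f 22 24 4
f 23 1 25
f 23 25 24
f 24 25 26
f 24 26 4
f 25 1 2
f 25 2 26
f 26 2 3
f 26 3 4
f 27 64 43
f 64 38 67
f 43 67 32
f 64 67 43
f 27 43 39
f 43 32 44
f 39 44 28
f 43 44 39
f 27 39 48
f 39 28 49
f 48 49 34
f 39 49 48
f 27 48 60
f 48 34 63
f 60 63 37
f 48 63 60
f 27 60 64
f 60 37 68
f 64 68 38
f 60 68 64
f 28 44 55
f 44 32 58
f 55 58 36
f 44 58 55
f 32 67 45
f 67 38 66
f 45 66 31
f 67 66 45
f 38 68 65
f 68 37 61
f 65 61 29
f 68 61 65
f 37 63 62
f 63 34 50
f 62 50 33
f 63 50 62
f 34 49 54
f 49 28 51
f 54 51 35
f 49 51 54
f 30 56 42
f 56 36 57
f 42 57 31
f 56 57 42
f 30 42 40
f 42 31 41
f 40 41 29
f 42 41 40
f 30 40 47
f 40 29 46
f 47 46 33
f 40 46 47
f 30 47 52
f 47 33 53
f 52 53 35
f 47 53 52
f 30 52 56
f 52 35 59
f 56 59 36
f 52 59 56
f 31 57 45
f 57 36 58
f 45 58 32
f 57 58 45
f 29 41 65
f 41 31 66
f 65 66 38
f 41 66 65
f 33 46 62
f 46 29 61
f 62 61 37
f 46 61 62
f 35 53 54
f 53 33 50
f 54 50 34
f 53 50 54
f 36 59 55
f 59 35 51
f 55 51 28
f 59 51 55
f 70 69 73
f 70 73 71
f 71 73 74
f 71 74 72
f 73 69 75
f 73 75 74
f 74 75 76
f 74 76 72
f 75 69 77
f 75 77 76
f 76 77 78
f 76 78 72
f 77 69 79
f 77 79 78
f 78 79 80
f 78 80 72
f 79 69 81
f 79 81 80
f 80 81 82
f 80 82 72
f 81 69 83
f 81 83 82
f 82 83 84
f 82 84 72
f 83 69 85
f 83 85 84
f 84 85 86
f 84 86 72
f 85 69 87
f 85 87 86
f 86 87 88
f 86 88 72
f 87 69 89
f 87 89 88
f 88 89 90
f 88 90 72
f 89 69 91
f 89 91 90
f 90 91 92
f 90 92 72
f 91 69 93
f 91 93 92
f 92 93 94
f 92 94 72
f 93 69 95
f 93 95 94
f 94 95 96
f 94 96 72
f 95 69 70
f 95 70 96
f 96 70 71
f 96 71 72
f 98 97 101
f 98 101 99
f 99 101 102
f 99 102 100
f 101 97 103
f 101 103 102
f 102 103 104
f 102 104 100
f 103 97 105
f 103 105 104
f 104 105 106
f 104 106 100
f 105 97 107
f 105 107 106
f 106 107 108
f 106 108 100
f 107 97 109
f 107 109 108
f 108 109 110
f 108 110 100
f 109 97 111
f 109 111 110
f 110 111 112
f 110 112 100
f 111 97 113
f 111 113 112
f 112 113 114
f 112 114 100
f 113 97 115
f 113 115 114
f 114 115 116
f 114 116 100
f 115 97 117
f 115 117 116
f 116 117 118
f 116 118 100
f 117 97 119
f 117 119 118
f 118 119 120
f 118 120 100
f 119 97 121
f 119 121 120
f 120 121 122
f 120 122 100
f 121 97 123
f 121 123 122
f 122 123 124
f 122 124 100
f 123 97 125
f 123 125 124
f 124 125 126
f 124 126 100
f 125 97 127
f 125 127 126
f 126 127 128
f 126 128 100
f 127 97 98
f 127 98 128
f 128 98 99
f 128 99 100

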